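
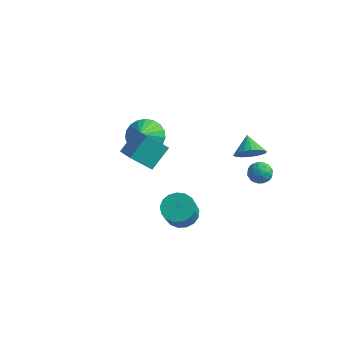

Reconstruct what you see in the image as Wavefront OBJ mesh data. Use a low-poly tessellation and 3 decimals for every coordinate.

v -3.064 3.414 0.79
v -2.58 4.17 1.372
v -2.616 2.066 2.17
v -2.998 4.188 1.525
v -3.426 4.073 1.551
v -3.793 3.843 1.446
v -4.033 3.539 1.227
v -4.105 3.213 0.932
v -3.998 2.922 0.613
v -3.729 2.716 0.325
v -3.345 2.631 0.117
v -2.913 2.681 0.025
v -2.506 2.858 0.066
v -2.196 3.13 0.232
v -2.036 3.452 0.494
v -2.054 3.767 0.808
v -2.247 4.021 1.118
v 3.38 3.823 0.488
v 4.078 3.847 0.585
v 3.342 2.813 1.015
v 4.04 2.837 1.112
v 3.62 3.282 1.462
v 3.643 3.906 1.136
v 3.777 2.754 0.464
v 3.8 3.378 0.138
v 4.323 3.187 0.57
v 4.226 3.513 1.187
v 3.194 3.147 0.413
v 3.097 3.473 1.03
v 3.732 3.924 0.49
v 3.688 2.736 1.11
v 3.441 2.998 1.316
v 3.851 3.012 1.373
v 3.477 3.958 0.814
v 3.887 3.972 0.871
v 3.618 3.64 1.387
v 3.533 2.688 0.729
v 3.943 2.702 0.786
v 3.569 3.648 0.227
v 3.979 3.662 0.284
v 3.802 3.02 0.213
v 4.286 3.55 0.538
v 4.264 2.956 0.848
v 4.109 2.907 0.467
v 4.123 3.274 0.276
v 4.229 3.741 0.901
v 4.207 3.148 1.211
v 3.96 3.409 1.417
v 3.974 3.776 1.225
v 4.373 3.353 0.892
v 3.213 3.512 0.389
v 3.191 2.919 0.699
v 3.446 2.884 0.375
v 3.46 3.251 0.183
v 3.156 3.704 0.752
v 3.134 3.11 1.062
v 3.297 3.386 1.324
v 3.311 3.753 1.133
v 3.047 3.307 0.708
v -2.839 0.464 1.944
v -1.61 -0.622 2.842
v -2.527 1.619 2.913
v -1.297 0.533 3.811
v -1.823 0.907 1.089
v -0.593 -0.179 1.987
v -1.51 2.062 2.058
v -0.281 0.976 2.956
v 1.426 -0.769 -0.164
v 2.16 -0.3 0.017
v 2.328 -1.021 1.205
v 1.594 -1.491 1.024
v 1.847 -0.074 0.198
v 2.015 -0.795 1.386
v 1.438 -0.008 0.296
v 1.606 -0.729 1.485
v 1.026 -0.116 0.289
v 1.194 -0.837 1.477
v 0.706 -0.374 0.178
v 0.874 -1.095 1.366
v 0.55 -0.722 -0.012
v 0.718 -1.443 1.177
v 0.596 -1.081 -0.236
v 0.764 -1.803 0.952
v 0.831 -1.369 -0.444
v 0.999 -2.09 0.744
v 1.203 -1.52 -0.588
v 1.371 -2.241 0.6
v 1.626 -1.498 -0.635
v 1.793 -2.219 0.554
v 2.003 -1.31 -0.574
v 2.171 -2.031 0.615
v 2.248 -0.998 -0.419
v 2.416 -1.719 0.769
v 2.305 -0.633 -0.206
v 2.473 -1.354 0.983
v 3.496 2.55 2.907
v 4.203 2.701 3.355
v 2.924 3.31 3.553
v 4.224 2.955 3.075
v 4.102 3.129 2.762
v 3.859 3.188 2.478
v 3.545 3.12 2.279
v 3.221 2.94 2.204
v 2.951 2.682 2.268
v 2.79 2.399 2.459
v 2.768 2.145 2.739
v 2.891 1.971 3.052
v 3.133 1.912 3.336
v 3.448 1.98 3.535
v 3.772 2.16 3.61
v 4.041 2.417 3.546
f 2 1 4
f 2 4 3
f 4 1 5
f 4 5 3
f 5 1 6
f 5 6 3
f 6 1 7
f 6 7 3
f 7 1 8
f 7 8 3
f 8 1 9
f 8 9 3
f 9 1 10
f 9 10 3
f 10 1 11
f 10 11 3
f 11 1 12
f 11 12 3
f 12 1 13
f 12 13 3
f 13 1 14
f 13 14 3
f 14 1 15
f 14 15 3
f 15 1 16
f 15 16 3
f 16 1 17
f 16 17 3
f 17 1 2
f 17 2 3
f 18 55 34
f 55 29 58
f 34 58 23
f 55 58 34
f 18 34 30
f 34 23 35
f 30 35 19
f 34 35 30
f 18 30 39
f 30 19 40
f 39 40 25
f 30 40 39
f 18 39 51
f 39 25 54
f 51 54 28
f 39 54 51
f 18 51 55
f 51 28 59
f 55 59 29
f 51 59 55
f 19 35 46
f 35 23 49
f 46 49 27
f 35 49 46
f 23 58 36
f 58 29 57
f 36 57 22
f 58 57 36
f 29 59 56
f 59 28 52
f 56 52 20
f 59 52 56
f 28 54 53
f 54 25 41
f 53 41 24
f 54 41 53
f 25 40 45
f 40 19 42
f 45 42 26
f 40 42 45
f 21 47 33
f 47 27 48
f 33 48 22
f 47 48 33
f 21 33 31
f 33 22 32
f 31 32 20
f 33 32 31
f 21 31 38
f 31 20 37
f 38 37 24
f 31 37 38
f 21 38 43
f 38 24 44
f 43 44 26
f 38 44 43
f 21 43 47
f 43 26 50
f 47 50 27
f 43 50 47
f 22 48 36
f 48 27 49
f 36 49 23
f 48 49 36
f 20 32 56
f 32 22 57
f 56 57 29
f 32 57 56
f 24 37 53
f 37 20 52
f 53 52 28
f 37 52 53
f 26 44 45
f 44 24 41
f 45 41 25
f 44 41 45
f 27 50 46
f 50 26 42
f 46 42 19
f 50 42 46
f 61 63 60
f 64 61 60
f 60 63 62
f 62 64 60
f 61 67 63
f 65 61 64
f 65 67 61
f 63 67 62
f 66 64 62
f 62 67 66
f 66 65 64
f 67 65 66
f 69 68 72
f 69 72 70
f 70 72 73
f 70 73 71
f 72 68 74
f 72 74 73
f 73 74 75
f 73 75 71
f 74 68 76
f 74 76 75
f 75 76 77
f 75 77 71
f 76 68 78
f 76 78 77
f 77 78 79
f 77 79 71
f 78 68 80
f 78 80 79
f 79 80 81
f 79 81 71
f 80 68 82
f 80 82 81
f 81 82 83
f 81 83 71
f 82 68 84
f 82 84 83
f 83 84 85
f 83 85 71
f 84 68 86
f 84 86 85
f 85 86 87
f 85 87 71
f 86 68 88
f 86 88 87
f 87 88 89
f 87 89 71
f 88 68 90
f 88 90 89
f 89 90 91
f 89 91 71
f 90 68 92
f 90 92 91
f 91 92 93
f 91 93 71
f 92 68 94
f 92 94 93
f 93 94 95
f 93 95 71
f 94 68 69
f 94 69 95
f 95 69 70
f 95 70 71
f 97 96 99
f 97 99 98
f 99 96 100
f 99 100 98
f 100 96 101
f 100 101 98
f 101 96 102
f 101 102 98
f 102 96 103
f 102 103 98
f 103 96 104
f 103 104 98
f 104 96 105
f 104 105 98
f 105 96 106
f 105 106 98
f 106 96 107
f 106 107 98
f 107 96 108
f 107 108 98
f 108 96 109
f 108 109 98
f 109 96 110
f 109 110 98
f 110 96 111
f 110 111 98
f 111 96 97
f 111 97 98



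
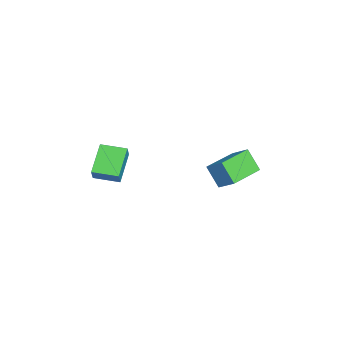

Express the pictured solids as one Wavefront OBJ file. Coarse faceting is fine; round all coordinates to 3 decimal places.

v -1.086 -3.307 -4.003
v -2.527 -2.984 -3.101
v -0.857 -2.01 -4.101
v -2.298 -1.687 -3.199
v -0.602 -3.333 -3.221
v -2.043 -3.01 -2.319
v -0.373 -2.036 -3.319
v -1.814 -1.713 -2.417
v -2.555 3.193 -3.191
v -2.036 3.901 -2.496
v -1.993 3.777 -4.207
v -1.474 4.486 -3.512
v -1.086 1.994 -3.068
v -0.567 2.703 -2.373
v -0.524 2.579 -4.084
v -0.005 3.287 -3.389
f 2 4 1
f 5 2 1
f 1 4 3
f 3 5 1
f 2 8 4
f 6 2 5
f 6 8 2
f 4 8 3
f 7 5 3
f 3 8 7
f 7 6 5
f 8 6 7
f 10 12 9
f 13 10 9
f 9 12 11
f 11 13 9
f 10 16 12
f 14 10 13
f 14 16 10
f 12 16 11
f 15 13 11
f 11 16 15
f 15 14 13
f 16 14 15



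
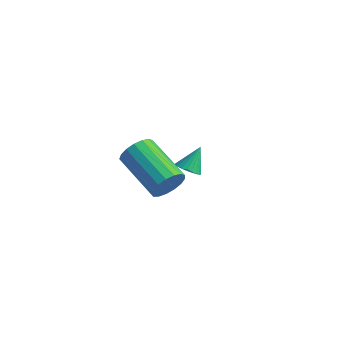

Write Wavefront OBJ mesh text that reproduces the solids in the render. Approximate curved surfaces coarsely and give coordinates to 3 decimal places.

v 4.63 -3.177 2.984
v 4.908 -2.867 3.51
v 3.207 -2.413 4.141
v 2.93 -2.723 3.616
v 4.887 -2.637 3.287
v 3.186 -2.183 3.918
v 4.807 -2.531 2.995
v 3.106 -2.077 3.627
v 4.687 -2.572 2.701
v 2.986 -2.118 3.332
v 4.553 -2.753 2.472
v 2.853 -2.299 3.103
v 4.438 -3.03 2.36
v 2.737 -2.576 2.991
v 4.366 -3.341 2.391
v 2.666 -2.887 3.022
v 4.355 -3.615 2.558
v 2.655 -3.16 3.189
v 4.407 -3.788 2.823
v 2.707 -3.334 3.454
v 4.51 -3.821 3.125
v 2.81 -3.367 3.756
v 4.641 -3.707 3.394
v 2.94 -3.253 4.025
v 4.769 -3.471 3.57
v 3.068 -3.017 4.201
v 4.865 -3.168 3.612
v 3.165 -2.714 4.243
v 2.054 1.202 -0.4
v 2.543 1.051 -0.309
v 2.106 1.878 0.44
v 2.573 1.206 -0.436
v 2.524 1.361 -0.557
v 2.403 1.492 -0.655
v 2.229 1.578 -0.714
v 2.029 1.607 -0.725
v 1.832 1.575 -0.687
v 1.669 1.486 -0.605
v 1.565 1.353 -0.492
v 1.535 1.198 -0.365
v 1.585 1.043 -0.243
v 1.705 0.912 -0.146
v 1.879 0.826 -0.087
v 2.08 0.796 -0.076
v 2.276 0.829 -0.114
v 2.439 0.918 -0.196
f 2 1 5
f 2 5 3
f 3 5 6
f 3 6 4
f 5 1 7
f 5 7 6
f 6 7 8
f 6 8 4
f 7 1 9
f 7 9 8
f 8 9 10
f 8 10 4
f 9 1 11
f 9 11 10
f 10 11 12
f 10 12 4
f 11 1 13
f 11 13 12
f 12 13 14
f 12 14 4
f 13 1 15
f 13 15 14
f 14 15 16
f 14 16 4
f 15 1 17
f 15 17 16
f 16 17 18
f 16 18 4
f 17 1 19
f 17 19 18
f 18 19 20
f 18 20 4
f 19 1 21
f 19 21 20
f 20 21 22
f 20 22 4
f 21 1 23
f 21 23 22
f 22 23 24
f 22 24 4
f 23 1 25
f 23 25 24
f 24 25 26
f 24 26 4
f 25 1 27
f 25 27 26
f 26 27 28
f 26 28 4
f 27 1 2
f 27 2 28
f 28 2 3
f 28 3 4
f 30 29 32
f 30 32 31
f 32 29 33
f 32 33 31
f 33 29 34
f 33 34 31
f 34 29 35
f 34 35 31
f 35 29 36
f 35 36 31
f 36 29 37
f 36 37 31
f 37 29 38
f 37 38 31
f 38 29 39
f 38 39 31
f 39 29 40
f 39 40 31
f 40 29 41
f 40 41 31
f 41 29 42
f 41 42 31
f 42 29 43
f 42 43 31
f 43 29 44
f 43 44 31
f 44 29 45
f 44 45 31
f 45 29 46
f 45 46 31
f 46 29 30
f 46 30 31



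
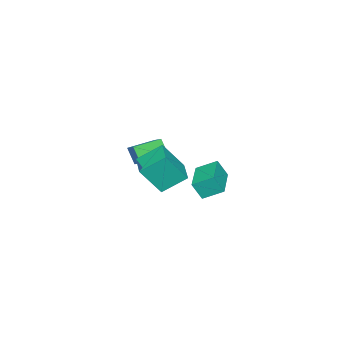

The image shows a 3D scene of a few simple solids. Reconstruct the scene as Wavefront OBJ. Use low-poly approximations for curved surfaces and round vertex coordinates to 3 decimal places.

v 2.126 2.825 0.013
v 2.37 2.364 0.981
v 1.683 3.824 0.599
v 1.927 3.363 1.568
v 4.013 3.697 -0.048
v 4.257 3.236 0.921
v 3.57 4.696 0.539
v 3.814 4.235 1.507
v -2.096 -2.357 -1.475
v -2.3 -2.944 -0.483
v -0.758 -1.122 -0.47
v -0.962 -1.708 0.521
v -0.918 -3.352 -1.821
v -1.122 -3.938 -0.83
v 0.42 -2.116 -0.817
v 0.216 -2.703 0.175
v 0.942 -0.74 -1.371
v 0.13 0.354 -0.404
v 2.264 0.28 -1.413
v 1.452 1.373 -0.447
v 1.668 -1.613 0.227
v 0.856 -0.52 1.193
v 2.99 -0.594 0.184
v 2.178 0.5 1.151
f 2 4 1
f 5 2 1
f 1 4 3
f 3 5 1
f 2 8 4
f 6 2 5
f 6 8 2
f 4 8 3
f 7 5 3
f 3 8 7
f 7 6 5
f 8 6 7
f 10 12 9
f 13 10 9
f 9 12 11
f 11 13 9
f 10 16 12
f 14 10 13
f 14 16 10
f 12 16 11
f 15 13 11
f 11 16 15
f 15 14 13
f 16 14 15
f 18 20 17
f 21 18 17
f 17 20 19
f 19 21 17
f 18 24 20
f 22 18 21
f 22 24 18
f 20 24 19
f 23 21 19
f 19 24 23
f 23 22 21
f 24 22 23



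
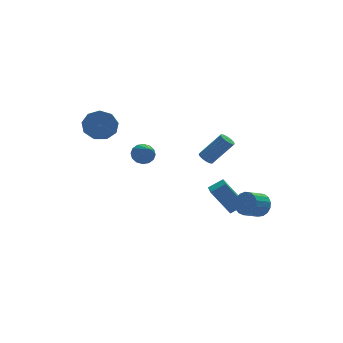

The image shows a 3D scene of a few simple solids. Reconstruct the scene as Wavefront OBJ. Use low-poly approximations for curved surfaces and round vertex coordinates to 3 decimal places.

v 4.002 -3.7 -2.385
v 4.466 -4.221 -1.936
v 3.462 -4.641 -1.386
v 2.998 -4.12 -1.835
v 4.45 -3.892 -1.713
v 3.446 -4.313 -1.163
v 4.332 -3.519 -1.645
v 3.327 -3.94 -1.095
v 4.138 -3.187 -1.746
v 3.133 -3.608 -1.196
v 3.912 -2.973 -1.993
v 2.908 -3.394 -1.444
v 3.708 -2.926 -2.331
v 2.703 -3.346 -1.781
v 3.571 -3.055 -2.68
v 2.566 -3.476 -2.13
v 3.532 -3.332 -2.962
v 2.528 -3.753 -2.412
v 3.602 -3.694 -3.112
v 2.597 -4.114 -2.562
v 3.763 -4.056 -3.095
v 2.758 -4.477 -2.545
v 3.979 -4.337 -2.916
v 2.974 -4.758 -2.366
v 4.2 -4.472 -2.615
v 3.196 -4.893 -2.065
v 4.376 -4.43 -2.261
v 3.372 -4.851 -1.711
v 3.188 3.752 -2.413
v 3.597 3.657 -2.768
v 4.902 3.433 -1.202
v 4.492 3.528 -0.847
v 3.598 3.939 -2.728
v 4.902 3.715 -1.162
v 3.489 4.171 -2.604
v 4.793 3.946 -1.038
v 3.299 4.291 -2.428
v 4.604 4.066 -0.863
v 3.08 4.266 -2.249
v 4.384 4.041 -0.683
v 2.889 4.104 -2.113
v 4.193 3.879 -0.548
v 2.778 3.847 -2.058
v 4.083 3.623 -0.492
v 2.778 3.565 -2.098
v 4.082 3.341 -0.532
v 2.887 3.334 -2.222
v 4.191 3.109 -0.656
v 3.076 3.214 -2.397
v 4.381 2.989 -0.832
v 3.296 3.239 -2.577
v 4.6 3.014 -1.011
v 3.487 3.401 -2.712
v 4.791 3.176 -1.147
v -0.8 3.523 -1.256
v -0.077 3.668 -1.073
v -0.78 1.837 -0.004
v -0.291 3.863 -0.806
v -0.641 3.967 -0.66
v -1.034 3.952 -0.674
v -1.364 3.822 -0.844
v -1.543 3.612 -1.124
v -1.523 3.378 -1.44
v -1.309 3.182 -1.706
v -0.959 3.078 -1.852
v -0.566 3.093 -1.838
v -0.236 3.223 -1.668
v -0.057 3.434 -1.388
v -3.471 3.099 1.784
v -2.712 3.281 2.486
v -3.031 2.324 3.079
v -3.789 2.141 2.376
v -3.318 3.608 2.689
v -3.637 2.651 3.282
v -3.996 3.697 2.468
v -4.315 2.74 3.061
v -4.428 3.506 1.927
v -4.746 2.549 2.52
v -4.412 3.124 1.319
v -4.73 2.167 1.911
v -3.955 2.73 0.928
v -4.274 1.773 1.521
v -3.272 2.509 0.938
v -3.591 1.552 1.53
v -2.682 2.564 1.343
v -3 1.606 1.936
v -2.461 2.868 1.955
v -2.779 1.911 2.547
v 2.938 -1.683 -4.061
v 1.848 -1.286 -2.322
v 3.073 -0.81 -4.175
v 1.984 -0.414 -2.436
v 3.836 -1.746 -3.484
v 2.747 -1.35 -1.745
v 3.972 -0.874 -3.598
v 2.882 -0.477 -1.859
f 2 1 5
f 2 5 3
f 3 5 6
f 3 6 4
f 5 1 7
f 5 7 6
f 6 7 8
f 6 8 4
f 7 1 9
f 7 9 8
f 8 9 10
f 8 10 4
f 9 1 11
f 9 11 10
f 10 11 12
f 10 12 4
f 11 1 13
f 11 13 12
f 12 13 14
f 12 14 4
f 13 1 15
f 13 15 14
f 14 15 16
f 14 16 4
f 15 1 17
f 15 17 16
f 16 17 18
f 16 18 4
f 17 1 19
f 17 19 18
f 18 19 20
f 18 20 4
f 19 1 21
f 19 21 20
f 20 21 22
f 20 22 4
f 21 1 23
f 21 23 22
f 22 23 24
f 22 24 4
f 23 1 25
f 23 25 24
f 24 25 26
f 24 26 4
f 25 1 27
f 25 27 26
f 26 27 28
f 26 28 4
f 27 1 2
f 27 2 28
f 28 2 3
f 28 3 4
f 30 29 33
f 30 33 31
f 31 33 34
f 31 34 32
f 33 29 35
f 33 35 34
f 34 35 36
f 34 36 32
f 35 29 37
f 35 37 36
f 36 37 38
f 36 38 32
f 37 29 39
f 37 39 38
f 38 39 40
f 38 40 32
f 39 29 41
f 39 41 40
f 40 41 42
f 40 42 32
f 41 29 43
f 41 43 42
f 42 43 44
f 42 44 32
f 43 29 45
f 43 45 44
f 44 45 46
f 44 46 32
f 45 29 47
f 45 47 46
f 46 47 48
f 46 48 32
f 47 29 49
f 47 49 48
f 48 49 50
f 48 50 32
f 49 29 51
f 49 51 50
f 50 51 52
f 50 52 32
f 51 29 53
f 51 53 52
f 52 53 54
f 52 54 32
f 53 29 30
f 53 30 54
f 54 30 31
f 54 31 32
f 56 55 58
f 56 58 57
f 58 55 59
f 58 59 57
f 59 55 60
f 59 60 57
f 60 55 61
f 60 61 57
f 61 55 62
f 61 62 57
f 62 55 63
f 62 63 57
f 63 55 64
f 63 64 57
f 64 55 65
f 64 65 57
f 65 55 66
f 65 66 57
f 66 55 67
f 66 67 57
f 67 55 68
f 67 68 57
f 68 55 56
f 68 56 57
f 70 69 73
f 70 73 71
f 71 73 74
f 71 74 72
f 73 69 75
f 73 75 74
f 74 75 76
f 74 76 72
f 75 69 77
f 75 77 76
f 76 77 78
f 76 78 72
f 77 69 79
f 77 79 78
f 78 79 80
f 78 80 72
f 79 69 81
f 79 81 80
f 80 81 82
f 80 82 72
f 81 69 83
f 81 83 82
f 82 83 84
f 82 84 72
f 83 69 85
f 83 85 84
f 84 85 86
f 84 86 72
f 85 69 87
f 85 87 86
f 86 87 88
f 86 88 72
f 87 69 70
f 87 70 88
f 88 70 71
f 88 71 72
f 90 92 89
f 93 90 89
f 89 92 91
f 91 93 89
f 90 96 92
f 94 90 93
f 94 96 90
f 92 96 91
f 95 93 91
f 91 96 95
f 95 94 93
f 96 94 95



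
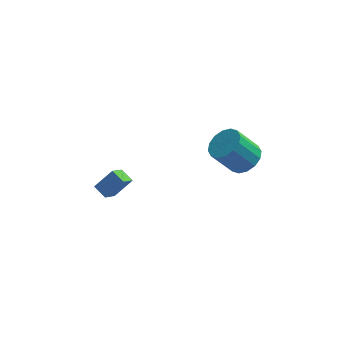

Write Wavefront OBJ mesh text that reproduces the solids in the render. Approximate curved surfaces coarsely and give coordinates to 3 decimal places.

v 3.808 1.157 1.764
v 4.496 0.712 2.224
v 3.481 0.538 3.576
v 2.792 0.983 3.116
v 4.558 1.183 2.33
v 3.542 1.008 3.682
v 4.418 1.647 2.285
v 3.402 1.472 3.637
v 4.115 1.979 2.101
v 3.099 1.805 3.453
v 3.729 2.092 1.826
v 2.714 1.918 3.178
v 3.365 1.954 1.534
v 2.349 1.78 2.886
v 3.119 1.602 1.304
v 2.104 1.428 2.656
v 3.058 1.132 1.198
v 2.042 0.957 2.55
v 3.198 0.668 1.243
v 2.182 0.493 2.595
v 3.501 0.335 1.427
v 2.485 0.161 2.779
v 3.886 0.222 1.702
v 2.871 0.048 3.054
v 4.251 0.36 1.994
v 3.235 0.186 3.346
v -2.54 3.144 -3.393
v -2.948 2.312 -2.663
v -3.1 3.698 -3.075
v -3.508 2.866 -2.345
v -1.652 3.514 -2.475
v -2.06 2.682 -1.745
v -2.212 4.068 -2.157
v -2.62 3.236 -1.427
f 2 1 5
f 2 5 3
f 3 5 6
f 3 6 4
f 5 1 7
f 5 7 6
f 6 7 8
f 6 8 4
f 7 1 9
f 7 9 8
f 8 9 10
f 8 10 4
f 9 1 11
f 9 11 10
f 10 11 12
f 10 12 4
f 11 1 13
f 11 13 12
f 12 13 14
f 12 14 4
f 13 1 15
f 13 15 14
f 14 15 16
f 14 16 4
f 15 1 17
f 15 17 16
f 16 17 18
f 16 18 4
f 17 1 19
f 17 19 18
f 18 19 20
f 18 20 4
f 19 1 21
f 19 21 20
f 20 21 22
f 20 22 4
f 21 1 23
f 21 23 22
f 22 23 24
f 22 24 4
f 23 1 25
f 23 25 24
f 24 25 26
f 24 26 4
f 25 1 2
f 25 2 26
f 26 2 3
f 26 3 4
f 28 30 27
f 31 28 27
f 27 30 29
f 29 31 27
f 28 34 30
f 32 28 31
f 32 34 28
f 30 34 29
f 33 31 29
f 29 34 33
f 33 32 31
f 34 32 33



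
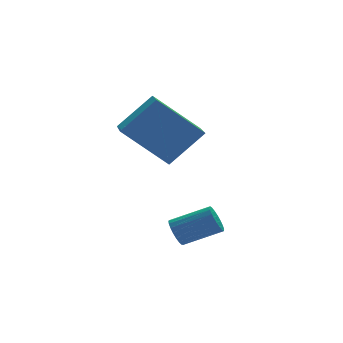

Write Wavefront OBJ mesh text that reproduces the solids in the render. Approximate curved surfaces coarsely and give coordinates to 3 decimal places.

v -0.546 2.288 -0.229
v 0.645 2.221 0.996
v -0.126 3.787 -0.555
v 1.065 3.719 0.67
v 0.835 1.601 -1.61
v 2.026 1.533 -0.385
v 1.255 3.099 -1.936
v 2.446 3.032 -0.711
v 0.345 -0.262 -3.764
v 0.621 -0.081 -4.179
v 1.791 -0.518 -3.591
v 1.515 -0.698 -3.176
v 0.62 0.094 -4.045
v 1.789 -0.342 -3.457
v 0.57 0.208 -3.863
v 1.74 -0.229 -3.275
v 0.482 0.24 -3.664
v 1.652 -0.196 -3.075
v 0.37 0.186 -3.482
v 1.54 -0.25 -2.893
v 0.254 0.054 -3.349
v 1.424 -0.382 -2.76
v 0.154 -0.132 -3.287
v 1.323 -0.568 -2.699
v 0.086 -0.341 -3.309
v 1.256 -0.777 -2.72
v 0.064 -0.536 -3.408
v 1.233 -0.972 -2.82
v 0.09 -0.684 -3.57
v 1.259 -1.12 -2.981
v 0.16 -0.758 -3.765
v 1.33 -1.195 -3.176
v 0.262 -0.747 -3.96
v 1.432 -1.184 -3.371
v 0.379 -0.652 -4.121
v 1.548 -1.089 -3.532
v 0.49 -0.49 -4.22
v 1.659 -0.926 -3.632
v 0.575 -0.288 -4.241
v 1.745 -0.724 -3.652
f 2 4 1
f 5 2 1
f 1 4 3
f 3 5 1
f 2 8 4
f 6 2 5
f 6 8 2
f 4 8 3
f 7 5 3
f 3 8 7
f 7 6 5
f 8 6 7
f 10 9 13
f 10 13 11
f 11 13 14
f 11 14 12
f 13 9 15
f 13 15 14
f 14 15 16
f 14 16 12
f 15 9 17
f 15 17 16
f 16 17 18
f 16 18 12
f 17 9 19
f 17 19 18
f 18 19 20
f 18 20 12
f 19 9 21
f 19 21 20
f 20 21 22
f 20 22 12
f 21 9 23
f 21 23 22
f 22 23 24
f 22 24 12
f 23 9 25
f 23 25 24
f 24 25 26
f 24 26 12
f 25 9 27
f 25 27 26
f 26 27 28
f 26 28 12
f 27 9 29
f 27 29 28
f 28 29 30
f 28 30 12
f 29 9 31
f 29 31 30
f 30 31 32
f 30 32 12
f 31 9 33
f 31 33 32
f 32 33 34
f 32 34 12
f 33 9 35
f 33 35 34
f 34 35 36
f 34 36 12
f 35 9 37
f 35 37 36
f 36 37 38
f 36 38 12
f 37 9 39
f 37 39 38
f 38 39 40
f 38 40 12
f 39 9 10
f 39 10 40
f 40 10 11
f 40 11 12



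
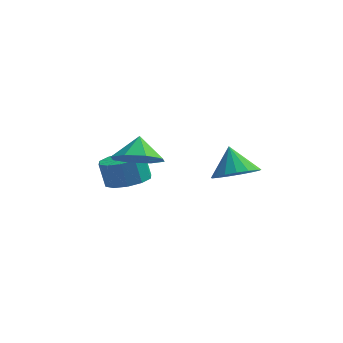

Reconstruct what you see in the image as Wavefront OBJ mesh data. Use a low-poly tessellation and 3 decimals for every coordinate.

v -1.122 -0.412 0.738
v -0.219 -0.484 1.025
v -0.535 -0.221 2.088
v -1.438 -0.148 1.802
v -0.313 0.071 0.859
v -0.629 0.335 1.922
v -0.716 0.442 0.647
v -1.032 0.706 1.71
v -1.274 0.487 0.47
v -1.59 0.751 1.534
v -1.774 0.188 0.396
v -2.09 0.452 1.459
v -2.025 -0.339 0.452
v -2.341 -0.076 1.515
v -1.931 -0.895 0.618
v -2.247 -0.631 1.681
v -1.528 -1.266 0.83
v -1.844 -1.002 1.893
v -0.97 -1.311 1.006
v -1.286 -1.047 2.07
v -0.47 -1.012 1.081
v -0.786 -0.748 2.144
v 3.122 -0.566 1.71
v 3.954 -0.032 1.659
v 2.718 0.166 2.77
v 3.651 0.203 1.381
v 3.227 0.262 1.178
v 2.779 0.132 1.097
v 2.409 -0.158 1.157
v 2.202 -0.542 1.343
v 2.207 -0.931 1.614
v 2.421 -1.237 1.906
v 2.795 -1.389 2.154
v 3.244 -1.352 2.299
v 3.666 -1.135 2.31
v 3.962 -0.788 2.183
v 4.066 -0.39 1.948
v -0.425 -1.996 3.053
v 0.533 -1.623 2.792
v -0.495 -1.244 3.867
v -0.066 -1.248 2.393
v -0.875 -1.311 2.381
v -1.42 -1.775 2.763
v -1.382 -2.368 3.314
v -0.784 -2.744 3.713
v 0.025 -2.681 3.725
v 0.57 -2.217 3.344
f 2 1 5
f 2 5 3
f 3 5 6
f 3 6 4
f 5 1 7
f 5 7 6
f 6 7 8
f 6 8 4
f 7 1 9
f 7 9 8
f 8 9 10
f 8 10 4
f 9 1 11
f 9 11 10
f 10 11 12
f 10 12 4
f 11 1 13
f 11 13 12
f 12 13 14
f 12 14 4
f 13 1 15
f 13 15 14
f 14 15 16
f 14 16 4
f 15 1 17
f 15 17 16
f 16 17 18
f 16 18 4
f 17 1 19
f 17 19 18
f 18 19 20
f 18 20 4
f 19 1 21
f 19 21 20
f 20 21 22
f 20 22 4
f 21 1 2
f 21 2 22
f 22 2 3
f 22 3 4
f 24 23 26
f 24 26 25
f 26 23 27
f 26 27 25
f 27 23 28
f 27 28 25
f 28 23 29
f 28 29 25
f 29 23 30
f 29 30 25
f 30 23 31
f 30 31 25
f 31 23 32
f 31 32 25
f 32 23 33
f 32 33 25
f 33 23 34
f 33 34 25
f 34 23 35
f 34 35 25
f 35 23 36
f 35 36 25
f 36 23 37
f 36 37 25
f 37 23 24
f 37 24 25
f 39 38 41
f 39 41 40
f 41 38 42
f 41 42 40
f 42 38 43
f 42 43 40
f 43 38 44
f 43 44 40
f 44 38 45
f 44 45 40
f 45 38 46
f 45 46 40
f 46 38 47
f 46 47 40
f 47 38 39
f 47 39 40



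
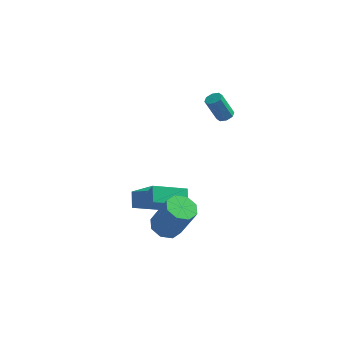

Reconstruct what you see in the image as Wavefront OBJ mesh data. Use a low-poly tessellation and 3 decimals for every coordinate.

v -0.732 -3.347 -2.34
v -0.154 -2.737 -2.52
v 0.751 -3.022 -0.58
v 0.172 -3.633 -0.4
v -0.694 -2.495 -2.233
v 0.211 -2.78 -0.292
v -1.257 -2.752 -2.008
v -0.352 -3.037 -0.068
v -1.512 -3.358 -1.978
v -0.607 -3.643 -0.038
v -1.311 -3.958 -2.16
v -0.406 -4.243 -0.22
v -0.771 -4.2 -2.448
v 0.134 -4.485 -0.507
v -0.208 -3.943 -2.672
v 0.697 -4.228 -0.732
v 0.047 -3.337 -2.702
v 0.952 -3.622 -0.762
v 0.606 3.582 1.215
v 1.035 3.757 1.427
v 0.424 3.572 2.817
v -0.006 3.398 2.605
v 0.78 4.042 1.352
v 0.168 3.857 2.743
v 0.422 4.058 1.197
v -0.19 3.873 2.588
v 0.172 3.795 1.052
v -0.44 3.61 2.443
v 0.176 3.408 1.003
v -0.435 3.223 2.393
v 0.432 3.123 1.077
v -0.18 2.938 2.468
v 0.79 3.107 1.232
v 0.178 2.922 2.623
v 1.04 3.37 1.377
v 0.428 3.185 2.768
v -2.891 -1.951 -2.555
v -1.569 -2.675 -1.195
v -3.117 -1.2 -1.935
v -1.795 -1.924 -0.575
v -1.385 -0.796 -3.405
v -0.063 -1.52 -2.045
v -1.611 -0.045 -2.785
v -0.289 -0.769 -1.425
f 2 1 5
f 2 5 3
f 3 5 6
f 3 6 4
f 5 1 7
f 5 7 6
f 6 7 8
f 6 8 4
f 7 1 9
f 7 9 8
f 8 9 10
f 8 10 4
f 9 1 11
f 9 11 10
f 10 11 12
f 10 12 4
f 11 1 13
f 11 13 12
f 12 13 14
f 12 14 4
f 13 1 15
f 13 15 14
f 14 15 16
f 14 16 4
f 15 1 17
f 15 17 16
f 16 17 18
f 16 18 4
f 17 1 2
f 17 2 18
f 18 2 3
f 18 3 4
f 20 19 23
f 20 23 21
f 21 23 24
f 21 24 22
f 23 19 25
f 23 25 24
f 24 25 26
f 24 26 22
f 25 19 27
f 25 27 26
f 26 27 28
f 26 28 22
f 27 19 29
f 27 29 28
f 28 29 30
f 28 30 22
f 29 19 31
f 29 31 30
f 30 31 32
f 30 32 22
f 31 19 33
f 31 33 32
f 32 33 34
f 32 34 22
f 33 19 35
f 33 35 34
f 34 35 36
f 34 36 22
f 35 19 20
f 35 20 36
f 36 20 21
f 36 21 22
f 38 40 37
f 41 38 37
f 37 40 39
f 39 41 37
f 38 44 40
f 42 38 41
f 42 44 38
f 40 44 39
f 43 41 39
f 39 44 43
f 43 42 41
f 44 42 43



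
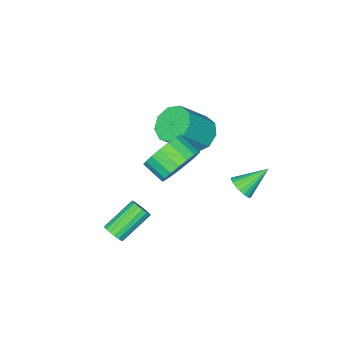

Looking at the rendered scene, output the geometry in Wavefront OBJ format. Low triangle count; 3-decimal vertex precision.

v -3.242 3.59 -2.54
v -2.799 3.685 -2.06
v -4.378 4.13 -1.6
v -2.794 3.926 -2.191
v -2.866 4.109 -2.383
v -3.002 4.202 -2.602
v -3.181 4.19 -2.81
v -3.37 4.074 -2.971
v -3.537 3.874 -3.058
v -3.653 3.625 -3.056
v -3.698 3.37 -2.964
v -3.664 3.154 -2.799
v -3.557 3.013 -2.589
v -3.396 2.971 -2.371
v -3.208 3.037 -2.182
v -3.026 3.199 -2.055
v -2.882 3.428 -2.012
v -3.493 0.791 -0.788
v -2.797 0.703 -1.471
v -1.51 0.36 -0.116
v -2.207 0.449 0.568
v -2.84 1.341 -1.269
v -1.553 0.998 0.086
v -3.189 1.721 -0.841
v -1.902 1.379 0.514
v -3.68 1.667 -0.389
v -2.394 1.324 0.967
v -4.084 1.203 -0.123
v -2.798 0.86 1.233
v -4.212 0.546 -0.168
v -2.925 0.203 1.188
v -4.003 0.004 -0.503
v -2.716 -0.339 0.852
v -3.556 -0.169 -0.971
v -2.269 -0.512 0.384
v -3.079 0.107 -1.354
v -1.793 -0.236 0.002
v 0.33 3.514 1.361
v 1.041 3.189 0.631
v 1.142 2.2 1.169
v 0.43 2.526 1.899
v 1.315 3.396 0.96
v 1.415 2.408 1.499
v 1.394 3.627 1.369
v 1.494 2.639 1.908
v 1.262 3.835 1.777
v 1.362 2.847 2.315
v 0.945 3.98 2.102
v 1.046 2.992 2.64
v 0.507 4.033 2.28
v 0.607 3.044 2.818
v 0.033 3.983 2.276
v 0.134 2.994 2.814
v -0.382 3.84 2.091
v -0.281 2.851 2.629
v -0.655 3.632 1.761
v -0.555 2.644 2.3
v -0.734 3.401 1.352
v -0.634 2.413 1.891
v -0.602 3.193 0.945
v -0.502 2.205 1.483
v -0.286 3.048 0.62
v -0.185 2.06 1.158
v 0.153 2.996 0.442
v 0.253 2.007 0.98
v 0.626 3.046 0.446
v 0.727 2.057 0.984
v 1.985 1.097 -3.868
v 2.27 0.972 -3.427
v 0.841 1.218 -2.431
v 0.555 1.343 -2.872
v 2.299 1.227 -3.449
v 0.87 1.474 -2.453
v 2.256 1.453 -3.567
v 0.827 1.7 -2.571
v 2.151 1.598 -3.754
v 0.721 1.844 -2.757
v 2.008 1.627 -3.967
v 0.578 1.874 -2.97
v 1.859 1.535 -4.157
v 0.429 1.782 -3.161
v 1.739 1.343 -4.282
v 0.31 1.589 -3.285
v 1.676 1.094 -4.311
v 0.246 1.34 -3.314
v 1.683 0.846 -4.239
v 0.253 1.092 -3.243
v 1.759 0.655 -4.082
v 0.33 0.902 -3.086
v 1.888 0.566 -3.876
v 0.458 0.812 -2.88
v 2.038 0.598 -3.669
v 0.608 0.844 -2.672
v 2.176 0.744 -3.507
v 0.747 0.991 -2.51
f 2 1 4
f 2 4 3
f 4 1 5
f 4 5 3
f 5 1 6
f 5 6 3
f 6 1 7
f 6 7 3
f 7 1 8
f 7 8 3
f 8 1 9
f 8 9 3
f 9 1 10
f 9 10 3
f 10 1 11
f 10 11 3
f 11 1 12
f 11 12 3
f 12 1 13
f 12 13 3
f 13 1 14
f 13 14 3
f 14 1 15
f 14 15 3
f 15 1 16
f 15 16 3
f 16 1 17
f 16 17 3
f 17 1 2
f 17 2 3
f 19 18 22
f 19 22 20
f 20 22 23
f 20 23 21
f 22 18 24
f 22 24 23
f 23 24 25
f 23 25 21
f 24 18 26
f 24 26 25
f 25 26 27
f 25 27 21
f 26 18 28
f 26 28 27
f 27 28 29
f 27 29 21
f 28 18 30
f 28 30 29
f 29 30 31
f 29 31 21
f 30 18 32
f 30 32 31
f 31 32 33
f 31 33 21
f 32 18 34
f 32 34 33
f 33 34 35
f 33 35 21
f 34 18 36
f 34 36 35
f 35 36 37
f 35 37 21
f 36 18 19
f 36 19 37
f 37 19 20
f 37 20 21
f 39 38 42
f 39 42 40
f 40 42 43
f 40 43 41
f 42 38 44
f 42 44 43
f 43 44 45
f 43 45 41
f 44 38 46
f 44 46 45
f 45 46 47
f 45 47 41
f 46 38 48
f 46 48 47
f 47 48 49
f 47 49 41
f 48 38 50
f 48 50 49
f 49 50 51
f 49 51 41
f 50 38 52
f 50 52 51
f 51 52 53
f 51 53 41
f 52 38 54
f 52 54 53
f 53 54 55
f 53 55 41
f 54 38 56
f 54 56 55
f 55 56 57
f 55 57 41
f 56 38 58
f 56 58 57
f 57 58 59
f 57 59 41
f 58 38 60
f 58 60 59
f 59 60 61
f 59 61 41
f 60 38 62
f 60 62 61
f 61 62 63
f 61 63 41
f 62 38 64
f 62 64 63
f 63 64 65
f 63 65 41
f 64 38 66
f 64 66 65
f 65 66 67
f 65 67 41
f 66 38 39
f 66 39 67
f 67 39 40
f 67 40 41
f 69 68 72
f 69 72 70
f 70 72 73
f 70 73 71
f 72 68 74
f 72 74 73
f 73 74 75
f 73 75 71
f 74 68 76
f 74 76 75
f 75 76 77
f 75 77 71
f 76 68 78
f 76 78 77
f 77 78 79
f 77 79 71
f 78 68 80
f 78 80 79
f 79 80 81
f 79 81 71
f 80 68 82
f 80 82 81
f 81 82 83
f 81 83 71
f 82 68 84
f 82 84 83
f 83 84 85
f 83 85 71
f 84 68 86
f 84 86 85
f 85 86 87
f 85 87 71
f 86 68 88
f 86 88 87
f 87 88 89
f 87 89 71
f 88 68 90
f 88 90 89
f 89 90 91
f 89 91 71
f 90 68 92
f 90 92 91
f 91 92 93
f 91 93 71
f 92 68 94
f 92 94 93
f 93 94 95
f 93 95 71
f 94 68 69
f 94 69 95
f 95 69 70
f 95 70 71



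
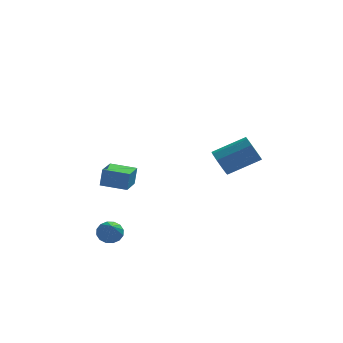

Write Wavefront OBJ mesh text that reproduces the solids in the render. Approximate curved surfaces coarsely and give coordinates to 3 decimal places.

v -4.053 2.734 -2.563
v -3.9 2.909 -1.457
v -3.642 4.097 -2.836
v -3.489 4.273 -1.73
v -2.591 2.267 -2.69
v -2.438 2.443 -1.584
v -2.18 3.631 -2.963
v -2.027 3.806 -1.857
v -3.508 -2.857 -2.923
v -2.815 -2.73 -2.834
v -3.412 -4.323 -1.597
v -2.984 -2.517 -2.586
v -3.293 -2.395 -2.429
v -3.66 -2.397 -2.404
v -3.986 -2.522 -2.519
v -4.184 -2.737 -2.742
v -4.201 -2.984 -3.013
v -4.032 -3.197 -3.261
v -3.723 -3.318 -3.418
v -3.356 -3.317 -3.443
v -3.03 -3.192 -3.328
v -2.832 -2.977 -3.105
v 1.977 -3.607 2.399
v 2.366 -3.786 1.699
v 4.091 -3.492 2.582
v 3.703 -3.313 3.281
v 2.259 -3.236 1.724
v 3.985 -2.942 2.607
v 2.021 -2.859 2.065
v 3.746 -2.565 2.947
v 1.762 -2.833 2.561
v 3.487 -2.539 3.444
v 1.604 -3.168 2.982
v 3.329 -2.874 3.865
v 1.621 -3.709 3.13
v 3.346 -3.415 4.013
v 1.804 -4.202 2.935
v 3.529 -3.908 3.818
v 2.069 -4.417 2.49
v 3.794 -4.123 3.372
v 2.291 -4.252 2.002
v 4.016 -3.959 2.884
f 2 4 1
f 5 2 1
f 1 4 3
f 3 5 1
f 2 8 4
f 6 2 5
f 6 8 2
f 4 8 3
f 7 5 3
f 3 8 7
f 7 6 5
f 8 6 7
f 10 9 12
f 10 12 11
f 12 9 13
f 12 13 11
f 13 9 14
f 13 14 11
f 14 9 15
f 14 15 11
f 15 9 16
f 15 16 11
f 16 9 17
f 16 17 11
f 17 9 18
f 17 18 11
f 18 9 19
f 18 19 11
f 19 9 20
f 19 20 11
f 20 9 21
f 20 21 11
f 21 9 22
f 21 22 11
f 22 9 10
f 22 10 11
f 24 23 27
f 24 27 25
f 25 27 28
f 25 28 26
f 27 23 29
f 27 29 28
f 28 29 30
f 28 30 26
f 29 23 31
f 29 31 30
f 30 31 32
f 30 32 26
f 31 23 33
f 31 33 32
f 32 33 34
f 32 34 26
f 33 23 35
f 33 35 34
f 34 35 36
f 34 36 26
f 35 23 37
f 35 37 36
f 36 37 38
f 36 38 26
f 37 23 39
f 37 39 38
f 38 39 40
f 38 40 26
f 39 23 41
f 39 41 40
f 40 41 42
f 40 42 26
f 41 23 24
f 41 24 42
f 42 24 25
f 42 25 26



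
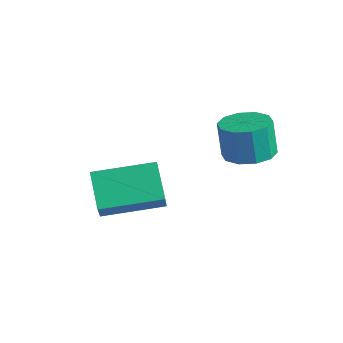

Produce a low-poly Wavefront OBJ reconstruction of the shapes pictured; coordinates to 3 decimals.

v 0.654 0.028 -0.842
v 1.226 0.592 -0.735
v 0.977 0.615 0.47
v 0.406 0.052 0.362
v 0.794 0.826 -0.829
v 0.545 0.849 0.376
v 0.308 0.756 -0.928
v 0.059 0.779 0.277
v -0.045 0.408 -0.994
v -0.294 0.431 0.21
v -0.131 -0.085 -1.002
v -0.38 -0.062 0.202
v 0.083 -0.535 -0.95
v -0.166 -0.512 0.255
v 0.515 -0.769 -0.856
v 0.266 -0.746 0.349
v 1.001 -0.699 -0.757
v 0.752 -0.676 0.448
v 1.354 -0.351 -0.69
v 1.105 -0.328 0.514
v 1.44 0.142 -0.682
v 1.191 0.165 0.522
v -3.445 -2.547 -3.167
v -2.937 -3.019 -2.287
v -2.372 -0.882 -2.894
v -1.864 -1.353 -2.014
v -2.456 -3.047 -4.006
v -1.948 -3.518 -3.126
v -1.383 -1.381 -3.733
v -0.875 -1.853 -2.853
f 2 1 5
f 2 5 3
f 3 5 6
f 3 6 4
f 5 1 7
f 5 7 6
f 6 7 8
f 6 8 4
f 7 1 9
f 7 9 8
f 8 9 10
f 8 10 4
f 9 1 11
f 9 11 10
f 10 11 12
f 10 12 4
f 11 1 13
f 11 13 12
f 12 13 14
f 12 14 4
f 13 1 15
f 13 15 14
f 14 15 16
f 14 16 4
f 15 1 17
f 15 17 16
f 16 17 18
f 16 18 4
f 17 1 19
f 17 19 18
f 18 19 20
f 18 20 4
f 19 1 21
f 19 21 20
f 20 21 22
f 20 22 4
f 21 1 2
f 21 2 22
f 22 2 3
f 22 3 4
f 24 26 23
f 27 24 23
f 23 26 25
f 25 27 23
f 24 30 26
f 28 24 27
f 28 30 24
f 26 30 25
f 29 27 25
f 25 30 29
f 29 28 27
f 30 28 29



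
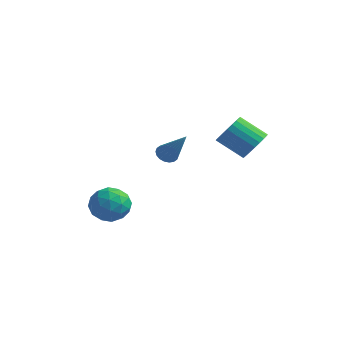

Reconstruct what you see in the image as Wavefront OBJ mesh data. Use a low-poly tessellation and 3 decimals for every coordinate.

v -1.415 -1.47 -3.638
v -0.678 -1.185 -3.177
v -0.582 -2.455 -4.363
v 0.155 -2.17 -3.902
v -0.508 -2.627 -3.468
v -1.024 -2.018 -3.02
v -0.236 -1.622 -4.52
v -0.752 -1.013 -4.072
v 0.05 -1.28 -3.722
v -0.118 -1.901 -3.071
v -1.142 -1.739 -4.469
v -1.31 -2.36 -3.818
v -1.12 -1.241 -3.344
v -0.14 -2.399 -4.196
v -0.53 -2.667 -3.941
v -0.097 -2.5 -3.67
v -1.323 -1.73 -3.252
v -0.89 -1.563 -2.98
v -0.79 -2.41 -3.151
v -0.37 -2.077 -4.56
v 0.063 -1.91 -4.288
v -1.163 -1.14 -3.87
v -0.73 -0.973 -3.599
v -0.47 -1.23 -4.389
v -0.259 -1.129 -3.393
v 0.231 -1.708 -3.819
v 0.001 -1.386 -4.183
v -0.302 -1.028 -3.919
v -0.358 -1.494 -3.011
v 0.133 -2.073 -3.437
v -0.258 -2.342 -3.182
v -0.56 -1.984 -2.918
v 0.071 -1.55 -3.331
v -1.393 -1.567 -4.103
v -0.902 -2.146 -4.529
v -0.7 -1.656 -4.622
v -1.002 -1.298 -4.358
v -1.491 -1.932 -3.721
v -1.001 -2.511 -4.147
v -0.958 -2.612 -3.621
v -1.261 -2.254 -3.357
v -1.331 -2.09 -4.209
v 3.147 2.986 -1.38
v 3.569 3.141 -0.743
v 2.435 2.849 0.078
v 2.013 2.694 -0.56
v 3.453 3.415 -0.805
v 2.319 3.123 0.015
v 3.29 3.624 -0.956
v 2.156 3.332 -0.135
v 3.106 3.736 -1.17
v 1.972 3.444 -0.35
v 2.928 3.734 -1.417
v 1.794 3.442 -0.596
v 2.783 3.617 -1.658
v 1.649 3.326 -0.838
v 2.694 3.405 -1.857
v 1.56 3.113 -1.036
v 2.674 3.129 -1.984
v 1.54 2.837 -1.163
v 2.725 2.831 -2.018
v 1.591 2.539 -1.197
v 2.841 2.557 -1.955
v 1.707 2.265 -1.135
v 3.004 2.348 -1.805
v 1.87 2.056 -0.984
v 3.188 2.236 -1.59
v 2.054 1.944 -0.77
v 3.366 2.238 -1.344
v 2.232 1.946 -0.523
v 3.511 2.354 -1.102
v 2.377 2.063 -0.282
v 3.6 2.567 -0.904
v 2.466 2.275 -0.083
v 3.62 2.843 -0.777
v 2.486 2.551 0.044
v -1.548 3.542 -3.273
v -1.152 3.477 -3.619
v -0.312 3.158 -1.787
v -1.141 3.707 -3.569
v -1.21 3.905 -3.46
v -1.346 4.031 -3.314
v -1.522 4.06 -3.16
v -1.703 3.986 -3.028
v -1.854 3.825 -2.945
v -1.944 3.607 -2.926
v -1.955 3.377 -2.976
v -1.886 3.18 -3.085
v -1.75 3.054 -3.231
v -1.574 3.025 -3.385
v -1.392 3.099 -3.517
v -1.242 3.26 -3.6
f 1 38 17
f 38 12 41
f 17 41 6
f 38 41 17
f 1 17 13
f 17 6 18
f 13 18 2
f 17 18 13
f 1 13 22
f 13 2 23
f 22 23 8
f 13 23 22
f 1 22 34
f 22 8 37
f 34 37 11
f 22 37 34
f 1 34 38
f 34 11 42
f 38 42 12
f 34 42 38
f 2 18 29
f 18 6 32
f 29 32 10
f 18 32 29
f 6 41 19
f 41 12 40
f 19 40 5
f 41 40 19
f 12 42 39
f 42 11 35
f 39 35 3
f 42 35 39
f 11 37 36
f 37 8 24
f 36 24 7
f 37 24 36
f 8 23 28
f 23 2 25
f 28 25 9
f 23 25 28
f 4 30 16
f 30 10 31
f 16 31 5
f 30 31 16
f 4 16 14
f 16 5 15
f 14 15 3
f 16 15 14
f 4 14 21
f 14 3 20
f 21 20 7
f 14 20 21
f 4 21 26
f 21 7 27
f 26 27 9
f 21 27 26
f 4 26 30
f 26 9 33
f 30 33 10
f 26 33 30
f 5 31 19
f 31 10 32
f 19 32 6
f 31 32 19
f 3 15 39
f 15 5 40
f 39 40 12
f 15 40 39
f 7 20 36
f 20 3 35
f 36 35 11
f 20 35 36
f 9 27 28
f 27 7 24
f 28 24 8
f 27 24 28
f 10 33 29
f 33 9 25
f 29 25 2
f 33 25 29
f 44 43 47
f 44 47 45
f 45 47 48
f 45 48 46
f 47 43 49
f 47 49 48
f 48 49 50
f 48 50 46
f 49 43 51
f 49 51 50
f 50 51 52
f 50 52 46
f 51 43 53
f 51 53 52
f 52 53 54
f 52 54 46
f 53 43 55
f 53 55 54
f 54 55 56
f 54 56 46
f 55 43 57
f 55 57 56
f 56 57 58
f 56 58 46
f 57 43 59
f 57 59 58
f 58 59 60
f 58 60 46
f 59 43 61
f 59 61 60
f 60 61 62
f 60 62 46
f 61 43 63
f 61 63 62
f 62 63 64
f 62 64 46
f 63 43 65
f 63 65 64
f 64 65 66
f 64 66 46
f 65 43 67
f 65 67 66
f 66 67 68
f 66 68 46
f 67 43 69
f 67 69 68
f 68 69 70
f 68 70 46
f 69 43 71
f 69 71 70
f 70 71 72
f 70 72 46
f 71 43 73
f 71 73 72
f 72 73 74
f 72 74 46
f 73 43 75
f 73 75 74
f 74 75 76
f 74 76 46
f 75 43 44
f 75 44 76
f 76 44 45
f 76 45 46
f 78 77 80
f 78 80 79
f 80 77 81
f 80 81 79
f 81 77 82
f 81 82 79
f 82 77 83
f 82 83 79
f 83 77 84
f 83 84 79
f 84 77 85
f 84 85 79
f 85 77 86
f 85 86 79
f 86 77 87
f 86 87 79
f 87 77 88
f 87 88 79
f 88 77 89
f 88 89 79
f 89 77 90
f 89 90 79
f 90 77 91
f 90 91 79
f 91 77 92
f 91 92 79
f 92 77 78
f 92 78 79



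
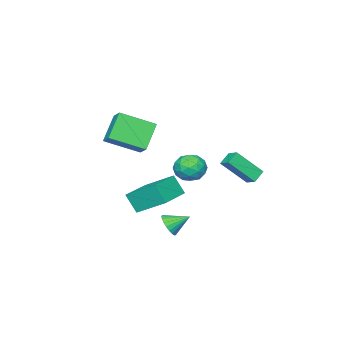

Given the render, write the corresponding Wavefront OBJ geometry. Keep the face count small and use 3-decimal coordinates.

v 2.123 0.037 -3.162
v 2.71 0.174 -2.683
v 1.397 0.903 -2.518
v 2.762 0.389 -2.914
v 2.703 0.544 -3.189
v 2.543 0.61 -3.458
v 2.311 0.578 -3.677
v 2.047 0.452 -3.806
v 1.795 0.254 -3.824
v 1.601 0.019 -3.727
v 1.496 -0.213 -3.533
v 1.5 -0.401 -3.274
v 1.612 -0.514 -2.996
v 1.812 -0.532 -2.747
v 2.066 -0.451 -2.569
v 2.329 -0.286 -2.494
v 2.557 -0.065 -2.534
v -3.109 1.857 -0.473
v -2.074 0.824 1.034
v -2.875 2.579 -0.138
v -1.841 1.546 1.369
v -2.359 1.854 -0.989
v -1.325 0.821 0.518
v -2.126 2.576 -0.654
v -1.091 1.543 0.853
v 3.157 -1.025 2.331
v 1.917 -1.339 3.695
v 3.572 -0.273 2.881
v 2.332 -0.587 4.245
v 4.508 -2.433 3.235
v 3.268 -2.747 4.599
v 4.923 -1.681 3.785
v 3.683 -1.995 5.149
v -0.174 -2.728 -3.08
v -0.105 -3.453 -1.919
v -0.563 -1.014 -1.988
v -0.494 -1.738 -0.827
v 1.974 -2.322 -2.953
v 2.043 -3.046 -1.792
v 1.585 -0.607 -1.861
v 1.654 -1.332 -0.7
v -0.186 0.839 0.593
v 0.68 0.845 0.137
v 0.02 -0.685 0.963
v 0.886 -0.679 0.507
v 0.768 -0.179 1.339
v 0.641 0.763 1.11
v 0.059 -0.603 -0.01
v -0.068 0.339 -0.239
v 0.831 -0.046 -0.236
v 1.269 0.216 0.598
v -0.569 -0.056 0.502
v -0.131 0.206 1.336
v 0.229 0.976 0.332
v 0.471 -0.816 0.768
v 0.402 -0.522 1.257
v 0.91 -0.518 0.989
v 0.206 0.928 0.904
v 0.714 0.931 0.636
v 0.766 0.329 1.343
v -0.014 -0.771 0.464
v 0.494 -0.768 0.196
v -0.21 0.678 0.111
v 0.298 0.682 -0.157
v -0.066 -0.169 -0.243
v 0.826 0.456 -0.155
v 0.947 -0.44 0.063
v 0.462 -0.396 -0.241
v 0.387 0.158 -0.376
v 1.084 0.61 0.335
v 1.205 -0.286 0.553
v 1.136 0.008 1.042
v 1.061 0.561 0.908
v 1.173 0.086 0.116
v -0.505 0.446 0.547
v -0.384 -0.45 0.765
v -0.361 -0.401 0.192
v -0.436 0.152 0.058
v -0.247 0.6 1.037
v -0.126 -0.296 1.255
v 0.313 0.002 1.476
v 0.238 0.556 1.341
v -0.473 0.074 0.984
f 2 1 4
f 2 4 3
f 4 1 5
f 4 5 3
f 5 1 6
f 5 6 3
f 6 1 7
f 6 7 3
f 7 1 8
f 7 8 3
f 8 1 9
f 8 9 3
f 9 1 10
f 9 10 3
f 10 1 11
f 10 11 3
f 11 1 12
f 11 12 3
f 12 1 13
f 12 13 3
f 13 1 14
f 13 14 3
f 14 1 15
f 14 15 3
f 15 1 16
f 15 16 3
f 16 1 17
f 16 17 3
f 17 1 2
f 17 2 3
f 19 21 18
f 22 19 18
f 18 21 20
f 20 22 18
f 19 25 21
f 23 19 22
f 23 25 19
f 21 25 20
f 24 22 20
f 20 25 24
f 24 23 22
f 25 23 24
f 27 29 26
f 30 27 26
f 26 29 28
f 28 30 26
f 27 33 29
f 31 27 30
f 31 33 27
f 29 33 28
f 32 30 28
f 28 33 32
f 32 31 30
f 33 31 32
f 35 37 34
f 38 35 34
f 34 37 36
f 36 38 34
f 35 41 37
f 39 35 38
f 39 41 35
f 37 41 36
f 40 38 36
f 36 41 40
f 40 39 38
f 41 39 40
f 42 79 58
f 79 53 82
f 58 82 47
f 79 82 58
f 42 58 54
f 58 47 59
f 54 59 43
f 58 59 54
f 42 54 63
f 54 43 64
f 63 64 49
f 54 64 63
f 42 63 75
f 63 49 78
f 75 78 52
f 63 78 75
f 42 75 79
f 75 52 83
f 79 83 53
f 75 83 79
f 43 59 70
f 59 47 73
f 70 73 51
f 59 73 70
f 47 82 60
f 82 53 81
f 60 81 46
f 82 81 60
f 53 83 80
f 83 52 76
f 80 76 44
f 83 76 80
f 52 78 77
f 78 49 65
f 77 65 48
f 78 65 77
f 49 64 69
f 64 43 66
f 69 66 50
f 64 66 69
f 45 71 57
f 71 51 72
f 57 72 46
f 71 72 57
f 45 57 55
f 57 46 56
f 55 56 44
f 57 56 55
f 45 55 62
f 55 44 61
f 62 61 48
f 55 61 62
f 45 62 67
f 62 48 68
f 67 68 50
f 62 68 67
f 45 67 71
f 67 50 74
f 71 74 51
f 67 74 71
f 46 72 60
f 72 51 73
f 60 73 47
f 72 73 60
f 44 56 80
f 56 46 81
f 80 81 53
f 56 81 80
f 48 61 77
f 61 44 76
f 77 76 52
f 61 76 77
f 50 68 69
f 68 48 65
f 69 65 49
f 68 65 69
f 51 74 70
f 74 50 66
f 70 66 43
f 74 66 70



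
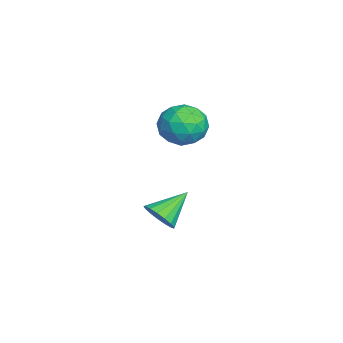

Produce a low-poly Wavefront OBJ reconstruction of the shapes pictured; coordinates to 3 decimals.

v -3.069 -0.96 0.297
v -2.647 -0.611 1.158
v -2.153 -2.329 0.402
v -1.731 -1.98 1.263
v -2.713 -2.258 1.252
v -3.279 -1.412 1.187
v -1.521 -1.528 0.373
v -2.087 -0.682 0.308
v -1.691 -0.963 1.205
v -2.427 -1.414 1.748
v -2.373 -1.526 -0.188
v -3.109 -1.977 0.355
v -2.938 -0.665 0.718
v -1.862 -2.275 0.842
v -2.439 -2.438 0.835
v -2.191 -2.233 1.341
v -3.309 -1.136 0.735
v -3.062 -0.931 1.241
v -3.1 -1.899 1.296
v -1.738 -2.009 0.319
v -1.491 -1.804 0.825
v -2.609 -0.707 0.219
v -2.361 -0.502 0.725
v -1.7 -1.041 0.264
v -2.128 -0.667 1.252
v -1.59 -1.472 1.314
v -1.467 -1.206 0.791
v -1.799 -0.709 0.753
v -2.561 -0.932 1.571
v -2.023 -1.737 1.633
v -2.6 -1.9 1.626
v -2.932 -1.403 1.588
v -1.999 -1.139 1.599
v -2.777 -1.203 -0.073
v -2.239 -2.008 -0.011
v -1.868 -1.537 -0.028
v -2.2 -1.04 -0.066
v -3.21 -1.468 0.246
v -2.672 -2.273 0.308
v -3.001 -2.231 0.807
v -3.333 -1.734 0.769
v -2.801 -1.801 -0.039
v -1.814 -2.357 -3.85
v -1.171 -1.918 -3.809
v -2.606 -1.283 -2.95
v -1.346 -1.792 -4.114
v -1.629 -1.796 -4.358
v -1.954 -1.928 -4.486
v -2.246 -2.159 -4.468
v -2.44 -2.435 -4.308
v -2.49 -2.694 -4.044
v -2.386 -2.875 -3.735
v -2.15 -2.938 -3.452
v -1.837 -2.868 -3.261
v -1.519 -2.681 -3.204
v -1.269 -2.42 -3.295
v -1.143 -2.144 -3.514
f 1 38 17
f 38 12 41
f 17 41 6
f 38 41 17
f 1 17 13
f 17 6 18
f 13 18 2
f 17 18 13
f 1 13 22
f 13 2 23
f 22 23 8
f 13 23 22
f 1 22 34
f 22 8 37
f 34 37 11
f 22 37 34
f 1 34 38
f 34 11 42
f 38 42 12
f 34 42 38
f 2 18 29
f 18 6 32
f 29 32 10
f 18 32 29
f 6 41 19
f 41 12 40
f 19 40 5
f 41 40 19
f 12 42 39
f 42 11 35
f 39 35 3
f 42 35 39
f 11 37 36
f 37 8 24
f 36 24 7
f 37 24 36
f 8 23 28
f 23 2 25
f 28 25 9
f 23 25 28
f 4 30 16
f 30 10 31
f 16 31 5
f 30 31 16
f 4 16 14
f 16 5 15
f 14 15 3
f 16 15 14
f 4 14 21
f 14 3 20
f 21 20 7
f 14 20 21
f 4 21 26
f 21 7 27
f 26 27 9
f 21 27 26
f 4 26 30
f 26 9 33
f 30 33 10
f 26 33 30
f 5 31 19
f 31 10 32
f 19 32 6
f 31 32 19
f 3 15 39
f 15 5 40
f 39 40 12
f 15 40 39
f 7 20 36
f 20 3 35
f 36 35 11
f 20 35 36
f 9 27 28
f 27 7 24
f 28 24 8
f 27 24 28
f 10 33 29
f 33 9 25
f 29 25 2
f 33 25 29
f 44 43 46
f 44 46 45
f 46 43 47
f 46 47 45
f 47 43 48
f 47 48 45
f 48 43 49
f 48 49 45
f 49 43 50
f 49 50 45
f 50 43 51
f 50 51 45
f 51 43 52
f 51 52 45
f 52 43 53
f 52 53 45
f 53 43 54
f 53 54 45
f 54 43 55
f 54 55 45
f 55 43 56
f 55 56 45
f 56 43 57
f 56 57 45
f 57 43 44
f 57 44 45



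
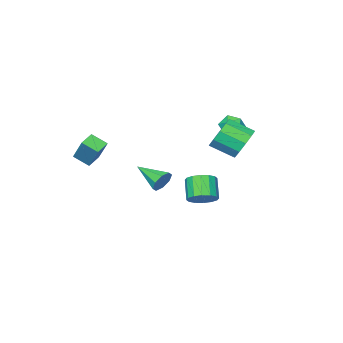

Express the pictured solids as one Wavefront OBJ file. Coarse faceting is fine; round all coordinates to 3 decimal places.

v -3.667 0.678 1.603
v -2.95 0.529 1.973
v -4.31 0.131 2.627
v -3.593 -0.018 2.997
v -3.859 0.753 2.914
v -3.461 1.091 2.281
v -3.799 -0.431 2.319
v -3.401 -0.093 1.686
v -3.032 -0.157 2.415
v -3.069 0.575 2.783
v -4.191 0.085 1.817
v -4.228 0.817 2.185
v 3.673 -3.594 1.326
v 3.882 -2.525 2.784
v 3.228 -2.772 0.786
v 3.437 -1.702 2.244
v 4.523 -3.338 1.016
v 4.732 -2.268 2.474
v 4.078 -2.515 0.476
v 4.287 -1.446 1.934
v 0.876 -0.231 -0.882
v 1.164 0.078 -0.25
v 1.244 -1.929 -0.218
v 0.593 -0.028 -0.206
v 0.189 -0.253 -0.558
v 0.187 -0.465 -1.1
v 0.589 -0.54 -1.514
v 1.159 -0.434 -1.557
v 1.564 -0.209 -1.205
v 1.566 0.004 -0.664
v -2.072 3.08 2.238
v -1.597 2.808 1.296
v -0.773 1.669 2.039
v -1.248 1.94 2.982
v -1.216 3.277 1.593
v -0.392 2.138 2.336
v -1.162 3.671 2.137
v -0.338 2.532 2.88
v -1.455 3.839 2.719
v -0.632 2.7 3.463
v -1.984 3.717 3.118
v -1.161 2.578 3.861
v -2.547 3.351 3.181
v -1.723 2.212 3.924
v -2.928 2.882 2.884
v -2.104 1.743 3.627
v -2.982 2.488 2.34
v -2.158 1.349 3.083
v -2.688 2.32 1.757
v -1.865 1.181 2.501
v -2.159 2.442 1.359
v -1.336 1.303 2.102
v -1.803 0.008 -2.96
v -1.064 0.13 -2.46
v -1.659 -0.707 -1.38
v -2.397 -0.828 -1.88
v -1.348 0.481 -2.344
v -1.942 -0.355 -1.264
v -1.753 0.705 -2.393
v -2.347 -0.131 -1.313
v -2.172 0.743 -2.594
v -2.766 -0.093 -1.514
v -2.491 0.584 -2.893
v -3.086 -0.252 -1.813
v -2.627 0.27 -3.21
v -3.221 -0.566 -2.13
v -2.541 -0.113 -3.46
v -3.136 -0.95 -2.38
v -2.258 -0.465 -3.576
v -2.852 -1.301 -2.496
v -1.853 -0.689 -3.527
v -2.447 -1.525 -2.447
v -1.434 -0.727 -3.326
v -2.028 -1.563 -2.246
v -1.114 -0.568 -3.027
v -1.709 -1.404 -1.947
v -0.979 -0.254 -2.71
v -1.573 -1.09 -1.63
f 1 12 6
f 1 6 2
f 1 2 8
f 1 8 11
f 1 11 12
f 2 6 10
f 6 12 5
f 12 11 3
f 11 8 7
f 8 2 9
f 4 10 5
f 4 5 3
f 4 3 7
f 4 7 9
f 4 9 10
f 5 10 6
f 3 5 12
f 7 3 11
f 9 7 8
f 10 9 2
f 14 16 13
f 17 14 13
f 13 16 15
f 15 17 13
f 14 20 16
f 18 14 17
f 18 20 14
f 16 20 15
f 19 17 15
f 15 20 19
f 19 18 17
f 20 18 19
f 22 21 24
f 22 24 23
f 24 21 25
f 24 25 23
f 25 21 26
f 25 26 23
f 26 21 27
f 26 27 23
f 27 21 28
f 27 28 23
f 28 21 29
f 28 29 23
f 29 21 30
f 29 30 23
f 30 21 22
f 30 22 23
f 32 31 35
f 32 35 33
f 33 35 36
f 33 36 34
f 35 31 37
f 35 37 36
f 36 37 38
f 36 38 34
f 37 31 39
f 37 39 38
f 38 39 40
f 38 40 34
f 39 31 41
f 39 41 40
f 40 41 42
f 40 42 34
f 41 31 43
f 41 43 42
f 42 43 44
f 42 44 34
f 43 31 45
f 43 45 44
f 44 45 46
f 44 46 34
f 45 31 47
f 45 47 46
f 46 47 48
f 46 48 34
f 47 31 49
f 47 49 48
f 48 49 50
f 48 50 34
f 49 31 51
f 49 51 50
f 50 51 52
f 50 52 34
f 51 31 32
f 51 32 52
f 52 32 33
f 52 33 34
f 54 53 57
f 54 57 55
f 55 57 58
f 55 58 56
f 57 53 59
f 57 59 58
f 58 59 60
f 58 60 56
f 59 53 61
f 59 61 60
f 60 61 62
f 60 62 56
f 61 53 63
f 61 63 62
f 62 63 64
f 62 64 56
f 63 53 65
f 63 65 64
f 64 65 66
f 64 66 56
f 65 53 67
f 65 67 66
f 66 67 68
f 66 68 56
f 67 53 69
f 67 69 68
f 68 69 70
f 68 70 56
f 69 53 71
f 69 71 70
f 70 71 72
f 70 72 56
f 71 53 73
f 71 73 72
f 72 73 74
f 72 74 56
f 73 53 75
f 73 75 74
f 74 75 76
f 74 76 56
f 75 53 77
f 75 77 76
f 76 77 78
f 76 78 56
f 77 53 54
f 77 54 78
f 78 54 55
f 78 55 56



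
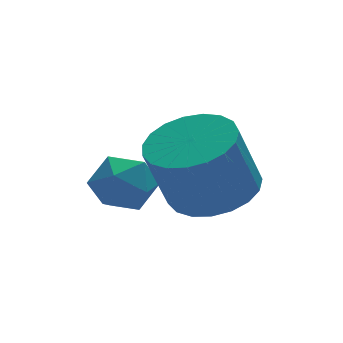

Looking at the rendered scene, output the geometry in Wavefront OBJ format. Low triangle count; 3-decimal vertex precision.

v -3.571 2.702 1.68
v -3.162 2.089 2.147
v -4.778 2.411 2.353
v -4.369 1.798 2.82
v -4.184 2.641 2.95
v -3.438 2.821 2.534
v -4.502 1.679 1.966
v -3.756 1.859 1.55
v -3.737 1.457 2.324
v -3.541 2.051 2.932
v -4.399 2.449 1.568
v -4.203 3.043 2.176
v -2.518 0.569 2.643
v -1.604 1.013 3.009
v -2.228 0.915 4.684
v -3.142 0.471 4.317
v -1.86 1.374 2.935
v -2.484 1.276 4.61
v -2.23 1.596 2.81
v -2.854 1.498 4.485
v -2.65 1.641 2.656
v -3.273 1.543 4.331
v -3.047 1.5 2.5
v -3.67 1.402 4.175
v -3.352 1.198 2.369
v -3.976 1.1 4.044
v -3.514 0.788 2.285
v -4.137 0.69 3.96
v -3.503 0.339 2.263
v -4.126 0.241 3.938
v -3.322 -0.069 2.306
v -3.945 -0.167 3.981
v -3.002 -0.368 2.408
v -3.625 -0.466 4.083
v -2.598 -0.504 2.55
v -3.222 -0.602 4.225
v -2.181 -0.455 2.708
v -2.804 -0.553 4.383
v -1.822 -0.229 2.855
v -2.445 -0.327 4.53
v -1.583 0.136 2.965
v -2.207 0.037 4.64
v -1.506 0.575 3.02
v -2.13 0.477 4.695
f 1 12 6
f 1 6 2
f 1 2 8
f 1 8 11
f 1 11 12
f 2 6 10
f 6 12 5
f 12 11 3
f 11 8 7
f 8 2 9
f 4 10 5
f 4 5 3
f 4 3 7
f 4 7 9
f 4 9 10
f 5 10 6
f 3 5 12
f 7 3 11
f 9 7 8
f 10 9 2
f 14 13 17
f 14 17 15
f 15 17 18
f 15 18 16
f 17 13 19
f 17 19 18
f 18 19 20
f 18 20 16
f 19 13 21
f 19 21 20
f 20 21 22
f 20 22 16
f 21 13 23
f 21 23 22
f 22 23 24
f 22 24 16
f 23 13 25
f 23 25 24
f 24 25 26
f 24 26 16
f 25 13 27
f 25 27 26
f 26 27 28
f 26 28 16
f 27 13 29
f 27 29 28
f 28 29 30
f 28 30 16
f 29 13 31
f 29 31 30
f 30 31 32
f 30 32 16
f 31 13 33
f 31 33 32
f 32 33 34
f 32 34 16
f 33 13 35
f 33 35 34
f 34 35 36
f 34 36 16
f 35 13 37
f 35 37 36
f 36 37 38
f 36 38 16
f 37 13 39
f 37 39 38
f 38 39 40
f 38 40 16
f 39 13 41
f 39 41 40
f 40 41 42
f 40 42 16
f 41 13 43
f 41 43 42
f 42 43 44
f 42 44 16
f 43 13 14
f 43 14 44
f 44 14 15
f 44 15 16



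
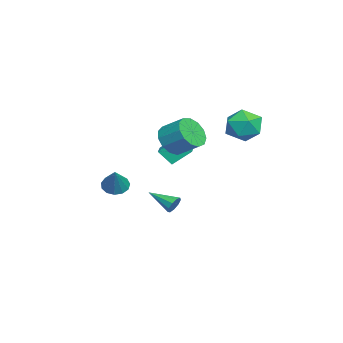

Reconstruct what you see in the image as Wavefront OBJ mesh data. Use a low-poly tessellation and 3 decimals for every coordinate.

v -0.424 -3.38 -2.634
v 0.11 -3.349 -3.084
v 0.584 -3.24 -1.426
v -0.009 -2.977 -3.028
v -0.26 -2.733 -2.846
v -0.563 -2.695 -2.597
v -0.823 -2.874 -2.36
v -0.956 -3.213 -2.209
v -0.92 -3.606 -2.194
v -0.727 -3.926 -2.318
v -0.438 -4.074 -2.543
v -0.145 -4 -2.796
v 0.06 -3.73 -2.998
v 0.054 2.998 2.328
v 0.399 3.544 1.525
v 1.481 2.136 2.355
v 1.826 2.682 1.552
v 1.71 3.134 2.47
v 0.828 3.667 2.454
v 1.052 2.013 1.426
v 0.17 2.546 1.41
v 1.016 2.935 0.968
v 1.422 3.628 1.613
v 0.458 2.052 2.267
v 0.864 2.745 2.912
v 3.076 -0.245 1.571
v 3.839 -0.227 1.076
v 4.267 0.783 1.773
v 3.504 0.765 2.269
v 3.504 0.08 0.837
v 3.933 1.09 1.534
v 3.033 0.283 0.832
v 3.462 1.293 1.529
v 2.576 0.319 1.061
v 3.005 1.329 1.758
v 2.278 0.176 1.453
v 2.706 1.186 2.15
v 2.232 -0.101 1.882
v 2.661 0.909 2.579
v 2.455 -0.424 2.212
v 2.884 0.586 2.909
v 2.875 -0.69 2.339
v 3.303 0.32 3.037
v 3.358 -0.814 2.223
v 3.787 0.196 2.92
v 3.752 -0.758 1.899
v 4.181 0.252 2.596
v 3.931 -0.539 1.472
v 4.36 0.471 2.169
v 0.018 -0.491 -3.675
v 0.32 -0.761 -4.016
v -0.478 -1.789 -3.085
v 0.506 -0.694 -3.712
v 0.464 -0.532 -3.391
v 0.212 -0.35 -3.202
v -0.13 -0.235 -3.235
v -0.402 -0.239 -3.474
v -0.479 -0.361 -3.807
v -0.322 -0.544 -4.078
v -0.007 -0.702 -4.161
v 1.065 -0.394 -0.361
v 0.974 -1.048 0.377
v 0.85 0.502 0.408
v 0.759 -0.152 1.145
v 2.721 -0.268 -0.045
v 2.63 -0.922 0.692
v 2.506 0.628 0.723
v 2.415 -0.026 1.461
f 2 1 4
f 2 4 3
f 4 1 5
f 4 5 3
f 5 1 6
f 5 6 3
f 6 1 7
f 6 7 3
f 7 1 8
f 7 8 3
f 8 1 9
f 8 9 3
f 9 1 10
f 9 10 3
f 10 1 11
f 10 11 3
f 11 1 12
f 11 12 3
f 12 1 13
f 12 13 3
f 13 1 2
f 13 2 3
f 14 25 19
f 14 19 15
f 14 15 21
f 14 21 24
f 14 24 25
f 15 19 23
f 19 25 18
f 25 24 16
f 24 21 20
f 21 15 22
f 17 23 18
f 17 18 16
f 17 16 20
f 17 20 22
f 17 22 23
f 18 23 19
f 16 18 25
f 20 16 24
f 22 20 21
f 23 22 15
f 27 26 30
f 27 30 28
f 28 30 31
f 28 31 29
f 30 26 32
f 30 32 31
f 31 32 33
f 31 33 29
f 32 26 34
f 32 34 33
f 33 34 35
f 33 35 29
f 34 26 36
f 34 36 35
f 35 36 37
f 35 37 29
f 36 26 38
f 36 38 37
f 37 38 39
f 37 39 29
f 38 26 40
f 38 40 39
f 39 40 41
f 39 41 29
f 40 26 42
f 40 42 41
f 41 42 43
f 41 43 29
f 42 26 44
f 42 44 43
f 43 44 45
f 43 45 29
f 44 26 46
f 44 46 45
f 45 46 47
f 45 47 29
f 46 26 48
f 46 48 47
f 47 48 49
f 47 49 29
f 48 26 27
f 48 27 49
f 49 27 28
f 49 28 29
f 51 50 53
f 51 53 52
f 53 50 54
f 53 54 52
f 54 50 55
f 54 55 52
f 55 50 56
f 55 56 52
f 56 50 57
f 56 57 52
f 57 50 58
f 57 58 52
f 58 50 59
f 58 59 52
f 59 50 60
f 59 60 52
f 60 50 51
f 60 51 52
f 62 64 61
f 65 62 61
f 61 64 63
f 63 65 61
f 62 68 64
f 66 62 65
f 66 68 62
f 64 68 63
f 67 65 63
f 63 68 67
f 67 66 65
f 68 66 67



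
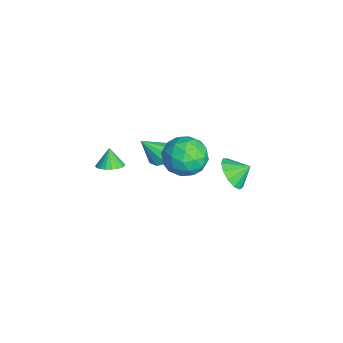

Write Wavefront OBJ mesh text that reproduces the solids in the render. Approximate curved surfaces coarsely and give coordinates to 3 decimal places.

v -0.525 2.598 -4.279
v -0.125 3.084 -5.056
v -0.435 3.482 -3.681
v -0.682 3.162 -5.089
v -1.189 3.062 -4.865
v -1.485 2.815 -4.454
v -1.476 2.498 -3.988
v -1.165 2.214 -3.614
v -0.651 2.052 -3.451
v -0.097 2.063 -3.551
v 0.322 2.244 -3.882
v 0.472 2.538 -4.339
v 0.305 2.851 -4.777
v 3.609 0.625 1.23
v 4.205 0.545 2.23
v 3.095 -1.185 1.39
v 3.691 -1.265 2.39
v 2.721 -0.618 2.339
v 3.039 0.5 2.24
v 4.261 -1.14 1.38
v 4.579 -0.022 1.281
v 4.608 -0.547 2.323
v 3.656 -0.224 2.916
v 3.644 -0.416 0.704
v 2.692 -0.093 1.297
v 3.952 0.744 1.716
v 3.348 -1.384 1.904
v 2.778 -1.003 1.874
v 3.128 -1.051 2.462
v 3.267 0.718 1.722
v 3.617 0.67 2.31
v 2.744 -0.013 2.374
v 3.683 -1.31 1.31
v 4.033 -1.358 1.898
v 4.172 0.411 1.158
v 4.522 0.363 1.746
v 4.556 -0.627 1.246
v 4.539 0.055 2.359
v 4.237 -1.009 2.453
v 4.572 -0.936 1.859
v 4.759 -0.278 1.801
v 3.979 0.245 2.707
v 3.677 -0.819 2.801
v 3.107 -0.439 2.771
v 3.294 0.219 2.713
v 4.216 -0.397 2.762
v 3.623 0.179 0.819
v 3.321 -0.885 0.913
v 4.006 -0.859 0.907
v 4.193 -0.201 0.849
v 3.063 0.369 1.167
v 2.761 -0.695 1.261
v 2.541 -0.362 1.819
v 2.728 0.296 1.761
v 3.084 -0.243 0.858
v 3.369 -3.761 1.221
v 3.785 -4.258 1.46
v 2.891 -3.739 2.099
v 3.928 -4.02 1.532
v 3.975 -3.737 1.551
v 3.917 -3.459 1.512
v 3.765 -3.233 1.423
v 3.544 -3.098 1.299
v 3.292 -3.078 1.162
v 3.055 -3.176 1.035
v 2.871 -3.375 0.94
v 2.774 -3.641 0.894
v 2.779 -3.928 0.904
v 2.887 -4.186 0.969
v 3.078 -4.37 1.078
v 3.319 -4.449 1.212
v 3.569 -4.41 1.347
v 1.637 -1.236 0.041
v 2.08 -0.716 0.233
v 2.083 -2.204 1.639
v 1.636 -0.629 0.41
v 1.193 -0.826 0.414
v 0.957 -1.215 0.244
v 1.039 -1.614 -0.021
v 1.401 -1.836 -0.256
v 1.874 -1.777 -0.353
v 2.235 -1.465 -0.265
v 2.317 -1.046 -0.033
f 2 1 4
f 2 4 3
f 4 1 5
f 4 5 3
f 5 1 6
f 5 6 3
f 6 1 7
f 6 7 3
f 7 1 8
f 7 8 3
f 8 1 9
f 8 9 3
f 9 1 10
f 9 10 3
f 10 1 11
f 10 11 3
f 11 1 12
f 11 12 3
f 12 1 13
f 12 13 3
f 13 1 2
f 13 2 3
f 14 51 30
f 51 25 54
f 30 54 19
f 51 54 30
f 14 30 26
f 30 19 31
f 26 31 15
f 30 31 26
f 14 26 35
f 26 15 36
f 35 36 21
f 26 36 35
f 14 35 47
f 35 21 50
f 47 50 24
f 35 50 47
f 14 47 51
f 47 24 55
f 51 55 25
f 47 55 51
f 15 31 42
f 31 19 45
f 42 45 23
f 31 45 42
f 19 54 32
f 54 25 53
f 32 53 18
f 54 53 32
f 25 55 52
f 55 24 48
f 52 48 16
f 55 48 52
f 24 50 49
f 50 21 37
f 49 37 20
f 50 37 49
f 21 36 41
f 36 15 38
f 41 38 22
f 36 38 41
f 17 43 29
f 43 23 44
f 29 44 18
f 43 44 29
f 17 29 27
f 29 18 28
f 27 28 16
f 29 28 27
f 17 27 34
f 27 16 33
f 34 33 20
f 27 33 34
f 17 34 39
f 34 20 40
f 39 40 22
f 34 40 39
f 17 39 43
f 39 22 46
f 43 46 23
f 39 46 43
f 18 44 32
f 44 23 45
f 32 45 19
f 44 45 32
f 16 28 52
f 28 18 53
f 52 53 25
f 28 53 52
f 20 33 49
f 33 16 48
f 49 48 24
f 33 48 49
f 22 40 41
f 40 20 37
f 41 37 21
f 40 37 41
f 23 46 42
f 46 22 38
f 42 38 15
f 46 38 42
f 57 56 59
f 57 59 58
f 59 56 60
f 59 60 58
f 60 56 61
f 60 61 58
f 61 56 62
f 61 62 58
f 62 56 63
f 62 63 58
f 63 56 64
f 63 64 58
f 64 56 65
f 64 65 58
f 65 56 66
f 65 66 58
f 66 56 67
f 66 67 58
f 67 56 68
f 67 68 58
f 68 56 69
f 68 69 58
f 69 56 70
f 69 70 58
f 70 56 71
f 70 71 58
f 71 56 72
f 71 72 58
f 72 56 57
f 72 57 58
f 74 73 76
f 74 76 75
f 76 73 77
f 76 77 75
f 77 73 78
f 77 78 75
f 78 73 79
f 78 79 75
f 79 73 80
f 79 80 75
f 80 73 81
f 80 81 75
f 81 73 82
f 81 82 75
f 82 73 83
f 82 83 75
f 83 73 74
f 83 74 75



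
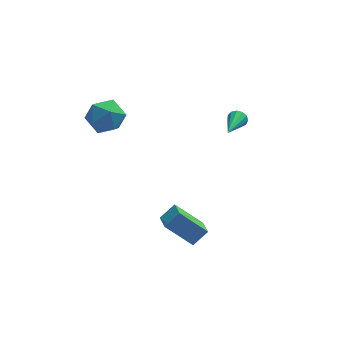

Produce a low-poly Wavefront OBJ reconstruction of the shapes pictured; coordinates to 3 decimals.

v 2.954 3.417 0.988
v 3.101 3.192 0.543
v 2.166 1.783 1.552
v 3.321 3.152 0.732
v 3.424 3.196 1.003
v 3.378 3.31 1.269
v 3.197 3.458 1.445
v 2.939 3.593 1.477
v 2.686 3.672 1.353
v 2.518 3.671 1.113
v 2.488 3.589 0.834
v 2.606 3.452 0.603
v 2.834 3.304 0.494
v -0.346 -3.313 -1.698
v -1.617 -2.987 -0.38
v -0.417 -2.353 -2.004
v -1.688 -2.027 -0.686
v 0.388 -3.053 -1.054
v -0.883 -2.727 0.264
v 0.317 -2.093 -1.36
v -0.954 -1.767 -0.042
v -3.014 4.105 2.742
v -2.477 3.38 2.143
v -4.443 3.86 1.757
v -3.906 3.135 1.158
v -4.163 2.905 2.185
v -3.28 3.057 2.793
v -3.64 4.183 1.107
v -2.757 4.335 1.715
v -2.864 3.429 1.132
v -3.187 2.638 1.799
v -3.733 4.602 2.101
v -4.056 3.811 2.768
f 2 1 4
f 2 4 3
f 4 1 5
f 4 5 3
f 5 1 6
f 5 6 3
f 6 1 7
f 6 7 3
f 7 1 8
f 7 8 3
f 8 1 9
f 8 9 3
f 9 1 10
f 9 10 3
f 10 1 11
f 10 11 3
f 11 1 12
f 11 12 3
f 12 1 13
f 12 13 3
f 13 1 2
f 13 2 3
f 15 17 14
f 18 15 14
f 14 17 16
f 16 18 14
f 15 21 17
f 19 15 18
f 19 21 15
f 17 21 16
f 20 18 16
f 16 21 20
f 20 19 18
f 21 19 20
f 22 33 27
f 22 27 23
f 22 23 29
f 22 29 32
f 22 32 33
f 23 27 31
f 27 33 26
f 33 32 24
f 32 29 28
f 29 23 30
f 25 31 26
f 25 26 24
f 25 24 28
f 25 28 30
f 25 30 31
f 26 31 27
f 24 26 33
f 28 24 32
f 30 28 29
f 31 30 23



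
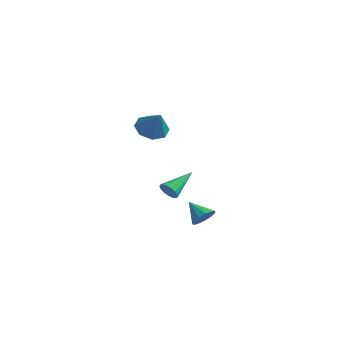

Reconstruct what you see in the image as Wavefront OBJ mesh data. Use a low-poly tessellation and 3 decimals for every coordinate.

v -0.62 -0.258 -0.208
v -0.39 -0.054 -0.615
v -0.56 1.138 0.528
v -0.628 -0.02 -0.659
v -0.864 -0.041 -0.6
v -1.044 -0.112 -0.451
v -1.127 -0.216 -0.247
v -1.094 -0.33 -0.033
v -0.952 -0.427 0.14
v -0.735 -0.486 0.234
v -0.491 -0.493 0.226
v -0.277 -0.446 0.119
v -0.141 -0.356 -0.063
v -0.115 -0.243 -0.278
v -0.205 -0.135 -0.477
v -2.814 0.945 2.665
v -2.165 1.097 2.205
v -2.026 0.695 3.695
v -2.377 1.604 2.491
v -2.845 1.726 2.879
v -3.295 1.389 3.142
v -3.463 0.793 3.125
v -3.251 0.285 2.84
v -2.782 0.164 2.452
v -2.333 0.5 2.189
v 3.268 -2.193 0.034
v 3.621 -2.125 0.489
v 2.432 -2.207 0.686
v 3.539 -1.824 0.39
v 3.371 -1.641 0.178
v 3.17 -1.633 -0.079
v 3 -1.802 -0.301
v 2.915 -2.096 -0.416
v 2.942 -2.421 -0.388
v 3.073 -2.673 -0.227
v 3.265 -2.773 0.018
v 3.458 -2.688 0.268
v 3.591 -2.447 0.443
f 2 1 4
f 2 4 3
f 4 1 5
f 4 5 3
f 5 1 6
f 5 6 3
f 6 1 7
f 6 7 3
f 7 1 8
f 7 8 3
f 8 1 9
f 8 9 3
f 9 1 10
f 9 10 3
f 10 1 11
f 10 11 3
f 11 1 12
f 11 12 3
f 12 1 13
f 12 13 3
f 13 1 14
f 13 14 3
f 14 1 15
f 14 15 3
f 15 1 2
f 15 2 3
f 17 16 19
f 17 19 18
f 19 16 20
f 19 20 18
f 20 16 21
f 20 21 18
f 21 16 22
f 21 22 18
f 22 16 23
f 22 23 18
f 23 16 24
f 23 24 18
f 24 16 25
f 24 25 18
f 25 16 17
f 25 17 18
f 27 26 29
f 27 29 28
f 29 26 30
f 29 30 28
f 30 26 31
f 30 31 28
f 31 26 32
f 31 32 28
f 32 26 33
f 32 33 28
f 33 26 34
f 33 34 28
f 34 26 35
f 34 35 28
f 35 26 36
f 35 36 28
f 36 26 37
f 36 37 28
f 37 26 38
f 37 38 28
f 38 26 27
f 38 27 28



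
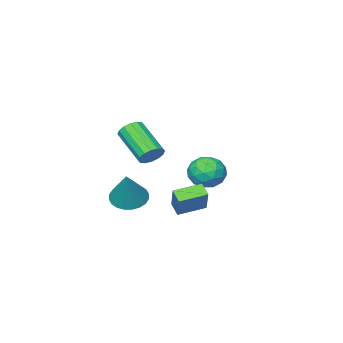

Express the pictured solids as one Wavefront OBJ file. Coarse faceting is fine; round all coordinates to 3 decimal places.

v 3.361 2.822 -1.651
v 4.274 2.642 -1.957
v 4.139 3.638 0.191
v 4.219 2.996 -2.091
v 4.033 3.324 -2.158
v 3.745 3.575 -2.147
v 3.398 3.711 -2.061
v 3.046 3.712 -1.912
v 2.741 3.578 -1.724
v 2.531 3.328 -1.525
v 2.447 3.001 -1.345
v 2.503 2.647 -1.211
v 2.689 2.32 -1.145
v 2.977 2.069 -1.155
v 3.324 1.932 -1.241
v 3.676 1.931 -1.39
v 3.98 2.066 -1.578
v 4.19 2.316 -1.777
v 3.208 4.413 1.555
v 3.5 4.756 2.104
v 3.365 2.97 3.293
v 3.072 2.627 2.745
v 3.138 4.808 2.141
v 3.003 3.022 3.33
v 2.795 4.755 2.021
v 2.659 2.969 3.21
v 2.562 4.609 1.777
v 2.427 2.823 2.966
v 2.503 4.412 1.473
v 2.367 2.625 2.662
v 2.632 4.214 1.191
v 2.496 2.428 2.38
v 2.915 4.07 1.007
v 2.78 2.284 2.196
v 3.277 4.018 0.97
v 3.142 2.232 2.159
v 3.621 4.071 1.09
v 3.485 2.285 2.279
v 3.853 4.217 1.334
v 3.718 2.431 2.523
v 3.913 4.415 1.638
v 3.777 2.628 2.827
v 3.784 4.612 1.92
v 3.648 2.826 3.109
v -3.668 1.891 -2.292
v -3.147 1.696 -1.35
v -2.853 0.504 -3.03
v -2.332 0.309 -2.088
v -3.411 0.145 -2.16
v -3.914 1.002 -1.704
v -2.086 1.198 -2.676
v -2.589 2.055 -2.22
v -2.169 1.268 -1.588
v -2.988 0.617 -1.269
v -3.012 1.583 -3.111
v -3.831 0.932 -2.792
v -3.479 1.915 -1.756
v -2.521 0.285 -2.624
v -3.155 0.189 -2.666
v -2.849 0.074 -2.113
v -3.93 1.507 -1.964
v -3.624 1.393 -1.411
v -3.779 0.481 -1.887
v -2.376 0.807 -2.969
v -2.07 0.693 -2.416
v -3.151 2.126 -2.267
v -2.845 2.011 -1.714
v -2.221 1.719 -2.493
v -2.598 1.549 -1.342
v -2.119 0.734 -1.776
v -1.974 1.256 -2.122
v -2.27 1.76 -1.853
v -3.079 1.166 -1.155
v -2.6 0.351 -1.589
v -3.234 0.255 -1.631
v -3.53 0.758 -1.363
v -2.504 0.915 -1.295
v -3.4 1.849 -2.791
v -2.921 1.034 -3.225
v -2.47 1.442 -3.017
v -2.766 1.945 -2.749
v -3.881 1.466 -2.604
v -3.402 0.651 -3.038
v -3.73 0.44 -2.527
v -4.026 0.944 -2.258
v -3.496 1.285 -3.085
v -2.223 2 -4.225
v -2.387 1.305 -3.746
v -1.65 2.815 -2.848
v -1.814 2.12 -2.369
v -0.766 1.46 -4.511
v -0.93 0.765 -4.032
v -0.193 2.275 -3.134
v -0.357 1.58 -2.655
f 2 1 4
f 2 4 3
f 4 1 5
f 4 5 3
f 5 1 6
f 5 6 3
f 6 1 7
f 6 7 3
f 7 1 8
f 7 8 3
f 8 1 9
f 8 9 3
f 9 1 10
f 9 10 3
f 10 1 11
f 10 11 3
f 11 1 12
f 11 12 3
f 12 1 13
f 12 13 3
f 13 1 14
f 13 14 3
f 14 1 15
f 14 15 3
f 15 1 16
f 15 16 3
f 16 1 17
f 16 17 3
f 17 1 18
f 17 18 3
f 18 1 2
f 18 2 3
f 20 19 23
f 20 23 21
f 21 23 24
f 21 24 22
f 23 19 25
f 23 25 24
f 24 25 26
f 24 26 22
f 25 19 27
f 25 27 26
f 26 27 28
f 26 28 22
f 27 19 29
f 27 29 28
f 28 29 30
f 28 30 22
f 29 19 31
f 29 31 30
f 30 31 32
f 30 32 22
f 31 19 33
f 31 33 32
f 32 33 34
f 32 34 22
f 33 19 35
f 33 35 34
f 34 35 36
f 34 36 22
f 35 19 37
f 35 37 36
f 36 37 38
f 36 38 22
f 37 19 39
f 37 39 38
f 38 39 40
f 38 40 22
f 39 19 41
f 39 41 40
f 40 41 42
f 40 42 22
f 41 19 43
f 41 43 42
f 42 43 44
f 42 44 22
f 43 19 20
f 43 20 44
f 44 20 21
f 44 21 22
f 45 82 61
f 82 56 85
f 61 85 50
f 82 85 61
f 45 61 57
f 61 50 62
f 57 62 46
f 61 62 57
f 45 57 66
f 57 46 67
f 66 67 52
f 57 67 66
f 45 66 78
f 66 52 81
f 78 81 55
f 66 81 78
f 45 78 82
f 78 55 86
f 82 86 56
f 78 86 82
f 46 62 73
f 62 50 76
f 73 76 54
f 62 76 73
f 50 85 63
f 85 56 84
f 63 84 49
f 85 84 63
f 56 86 83
f 86 55 79
f 83 79 47
f 86 79 83
f 55 81 80
f 81 52 68
f 80 68 51
f 81 68 80
f 52 67 72
f 67 46 69
f 72 69 53
f 67 69 72
f 48 74 60
f 74 54 75
f 60 75 49
f 74 75 60
f 48 60 58
f 60 49 59
f 58 59 47
f 60 59 58
f 48 58 65
f 58 47 64
f 65 64 51
f 58 64 65
f 48 65 70
f 65 51 71
f 70 71 53
f 65 71 70
f 48 70 74
f 70 53 77
f 74 77 54
f 70 77 74
f 49 75 63
f 75 54 76
f 63 76 50
f 75 76 63
f 47 59 83
f 59 49 84
f 83 84 56
f 59 84 83
f 51 64 80
f 64 47 79
f 80 79 55
f 64 79 80
f 53 71 72
f 71 51 68
f 72 68 52
f 71 68 72
f 54 77 73
f 77 53 69
f 73 69 46
f 77 69 73
f 88 90 87
f 91 88 87
f 87 90 89
f 89 91 87
f 88 94 90
f 92 88 91
f 92 94 88
f 90 94 89
f 93 91 89
f 89 94 93
f 93 92 91
f 94 92 93

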